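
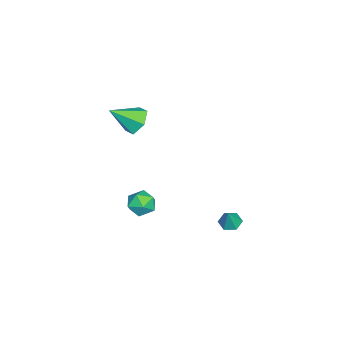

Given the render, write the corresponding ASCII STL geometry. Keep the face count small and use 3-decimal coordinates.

solid 
facet normal -0.449 0.015 -0.893
outer loop
vertex 3.345 4.347 -0.15
vertex 2.901 3.909 0.066
vertex 2.787 4.555 0.134
endloop
endfacet
facet normal 0.449 0.856 0.256
outer loop
vertex 3.345 4.347 -0.15
vertex 2.787 4.555 0.134
vertex 3.459 3.891 1.174
endloop
endfacet
facet normal -0.449 0.015 -0.893
outer loop
vertex 2.787 4.555 0.134
vertex 2.901 3.909 0.066
vertex 2.343 4.117 0.35
endloop
endfacet
facet normal -0.346 0.673 0.653
outer loop
vertex 2.787 4.555 0.134
vertex 2.343 4.117 0.35
vertex 3.459 3.891 1.174
endloop
endfacet
facet normal -0.450 0.013 -0.893
outer loop
vertex 2.343 4.117 0.35
vertex 2.901 3.909 0.066
vertex 2.458 3.471 0.283
endloop
endfacet
facet normal -0.608 -0.188 0.772
outer loop
vertex 2.343 4.117 0.35
vertex 2.458 3.471 0.283
vertex 3.459 3.891 1.174
endloop
endfacet
facet normal -0.451 0.014 -0.893
outer loop
vertex 2.458 3.471 0.283
vertex 2.901 3.909 0.066
vertex 3.016 3.262 -0.002
endloop
endfacet
facet normal -0.074 -0.868 0.492
outer loop
vertex 2.458 3.471 0.283
vertex 3.016 3.262 -0.002
vertex 3.459 3.891 1.174
endloop
endfacet
facet normal -0.449 0.014 -0.893
outer loop
vertex 3.016 3.262 -0.002
vertex 2.901 3.909 0.066
vertex 3.459 3.7 -0.218
endloop
endfacet
facet normal 0.723 -0.685 0.094
outer loop
vertex 3.016 3.262 -0.002
vertex 3.459 3.7 -0.218
vertex 3.459 3.891 1.174
endloop
endfacet
facet normal -0.449 0.015 -0.893
outer loop
vertex 3.459 3.7 -0.218
vertex 2.901 3.909 0.066
vertex 3.345 4.347 -0.15
endloop
endfacet
facet normal 0.984 0.176 -0.024
outer loop
vertex 3.459 3.7 -0.218
vertex 3.345 4.347 -0.15
vertex 3.459 3.891 1.174
endloop
endfacet
facet normal -0.384 0.703 -0.599
outer loop
vertex -3.42 -2.577 1.962
vertex -4.134 -3.245 1.636
vertex -4.322 -2.649 2.455
endloop
endfacet
facet normal 0.427 0.351 0.833
outer loop
vertex -3.42 -2.577 1.962
vertex -4.322 -2.649 2.455
vertex -3.386 -4.615 2.804
endloop
endfacet
facet normal -0.384 0.702 -0.599
outer loop
vertex -4.322 -2.649 2.455
vertex -4.134 -3.245 1.636
vertex -5.035 -3.317 2.129
endloop
endfacet
facet normal -0.396 -0.025 0.918
outer loop
vertex -4.322 -2.649 2.455
vertex -5.035 -3.317 2.129
vertex -3.386 -4.615 2.804
endloop
endfacet
facet normal -0.384 0.703 -0.599
outer loop
vertex -5.035 -3.317 2.129
vertex -4.134 -3.245 1.636
vertex -4.848 -3.912 1.31
endloop
endfacet
facet normal -0.664 -0.669 0.335
outer loop
vertex -5.035 -3.317 2.129
vertex -4.848 -3.912 1.31
vertex -3.386 -4.615 2.804
endloop
endfacet
facet normal -0.383 0.703 -0.599
outer loop
vertex -4.848 -3.912 1.31
vertex -4.134 -3.245 1.636
vertex -3.946 -3.841 0.817
endloop
endfacet
facet normal -0.109 -0.936 -0.334
outer loop
vertex -4.848 -3.912 1.31
vertex -3.946 -3.841 0.817
vertex -3.386 -4.615 2.804
endloop
endfacet
facet normal -0.384 0.703 -0.599
outer loop
vertex -3.946 -3.841 0.817
vertex -4.134 -3.245 1.636
vertex -3.232 -3.173 1.143
endloop
endfacet
facet normal 0.715 -0.559 -0.419
outer loop
vertex -3.946 -3.841 0.817
vertex -3.232 -3.173 1.143
vertex -3.386 -4.615 2.804
endloop
endfacet
facet normal -0.384 0.703 -0.599
outer loop
vertex -3.232 -3.173 1.143
vertex -4.134 -3.245 1.636
vertex -3.42 -2.577 1.962
endloop
endfacet
facet normal 0.983 0.084 0.164
outer loop
vertex -3.232 -3.173 1.143
vertex -3.42 -2.577 1.962
vertex -3.386 -4.615 2.804
endloop
endfacet
facet normal -0.667 0.555 0.497
outer loop
vertex 1.335 -0.647 -0.404
vertex 1.309 -1.274 0.261
vertex 1.912 -0.588 0.304
endloop
endfacet
facet normal -0.232 0.967 0.108
outer loop
vertex 1.335 -0.647 -0.404
vertex 1.912 -0.588 0.304
vertex 2.211 -0.421 -0.545
endloop
endfacet
facet normal -0.290 0.766 -0.574
outer loop
vertex 1.335 -0.647 -0.404
vertex 2.211 -0.421 -0.545
vertex 1.792 -1.004 -1.112
endloop
endfacet
facet normal -0.761 0.230 -0.607
outer loop
vertex 1.335 -0.647 -0.404
vertex 1.792 -1.004 -1.112
vertex 1.235 -1.532 -0.614
endloop
endfacet
facet normal -0.994 0.099 0.055
outer loop
vertex 1.335 -0.647 -0.404
vertex 1.235 -1.532 -0.614
vertex 1.309 -1.274 0.261
endloop
endfacet
facet normal 0.437 0.841 0.319
outer loop
vertex 2.211 -0.421 -0.545
vertex 1.912 -0.588 0.304
vertex 2.725 -0.908 0.034
endloop
endfacet
facet normal -0.266 0.175 0.948
outer loop
vertex 1.912 -0.588 0.304
vertex 1.309 -1.274 0.261
vertex 2.168 -1.436 0.532
endloop
endfacet
facet normal -0.794 -0.561 0.233
outer loop
vertex 1.309 -1.274 0.261
vertex 1.235 -1.532 -0.614
vertex 1.749 -2.019 -0.035
endloop
endfacet
facet normal -0.417 -0.351 -0.838
outer loop
vertex 1.235 -1.532 -0.614
vertex 1.792 -1.004 -1.112
vertex 2.048 -1.852 -0.884
endloop
endfacet
facet normal 0.345 0.515 -0.785
outer loop
vertex 1.792 -1.004 -1.112
vertex 2.211 -0.421 -0.545
vertex 2.651 -1.166 -0.841
endloop
endfacet
facet normal 0.761 -0.230 0.607
outer loop
vertex 2.625 -1.793 -0.176
vertex 2.725 -0.908 0.034
vertex 2.168 -1.436 0.532
endloop
endfacet
facet normal 0.290 -0.766 0.574
outer loop
vertex 2.625 -1.793 -0.176
vertex 2.168 -1.436 0.532
vertex 1.749 -2.019 -0.035
endloop
endfacet
facet normal 0.232 -0.967 -0.108
outer loop
vertex 2.625 -1.793 -0.176
vertex 1.749 -2.019 -0.035
vertex 2.048 -1.852 -0.884
endloop
endfacet
facet normal 0.667 -0.555 -0.497
outer loop
vertex 2.625 -1.793 -0.176
vertex 2.048 -1.852 -0.884
vertex 2.651 -1.166 -0.841
endloop
endfacet
facet normal 0.994 -0.099 -0.055
outer loop
vertex 2.625 -1.793 -0.176
vertex 2.651 -1.166 -0.841
vertex 2.725 -0.908 0.034
endloop
endfacet
facet normal 0.417 0.351 0.838
outer loop
vertex 2.168 -1.436 0.532
vertex 2.725 -0.908 0.034
vertex 1.912 -0.588 0.304
endloop
endfacet
facet normal -0.345 -0.515 0.785
outer loop
vertex 1.749 -2.019 -0.035
vertex 2.168 -1.436 0.532
vertex 1.309 -1.274 0.261
endloop
endfacet
facet normal -0.437 -0.841 -0.319
outer loop
vertex 2.048 -1.852 -0.884
vertex 1.749 -2.019 -0.035
vertex 1.235 -1.532 -0.614
endloop
endfacet
facet normal 0.266 -0.175 -0.948
outer loop
vertex 2.651 -1.166 -0.841
vertex 2.048 -1.852 -0.884
vertex 1.792 -1.004 -1.112
endloop
endfacet
facet normal 0.794 0.561 -0.233
outer loop
vertex 2.725 -0.908 0.034
vertex 2.651 -1.166 -0.841
vertex 2.211 -0.421 -0.545
endloop
endfacet

endsolid


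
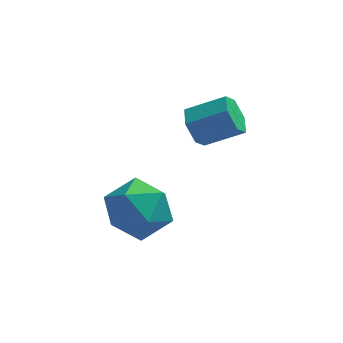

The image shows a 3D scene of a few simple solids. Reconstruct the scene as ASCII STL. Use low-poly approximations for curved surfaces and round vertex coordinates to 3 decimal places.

solid 
facet normal -0.572 0.279 0.772
outer loop
vertex -3.446 -0.006 -0.615
vertex -4.411 -0.499 -1.152
vertex -3.729 -1.163 -0.407
endloop
endfacet
facet normal 0.098 0.153 0.983
outer loop
vertex -3.446 -0.006 -0.615
vertex -3.729 -1.163 -0.407
vertex -2.575 -0.843 -0.572
endloop
endfacet
facet normal 0.531 0.584 0.614
outer loop
vertex -3.446 -0.006 -0.615
vertex -2.575 -0.843 -0.572
vertex -2.544 0.02 -1.419
endloop
endfacet
facet normal 0.128 0.976 0.175
outer loop
vertex -3.446 -0.006 -0.615
vertex -2.544 0.02 -1.419
vertex -3.679 0.233 -1.777
endloop
endfacet
facet normal -0.554 0.787 0.273
outer loop
vertex -3.446 -0.006 -0.615
vertex -3.679 0.233 -1.777
vertex -4.411 -0.499 -1.152
endloop
endfacet
facet normal 0.261 -0.521 0.813
outer loop
vertex -2.575 -0.843 -0.572
vertex -3.729 -1.163 -0.407
vertex -3.001 -1.853 -1.083
endloop
endfacet
facet normal -0.823 -0.318 0.471
outer loop
vertex -3.729 -1.163 -0.407
vertex -4.411 -0.499 -1.152
vertex -4.136 -1.64 -1.441
endloop
endfacet
facet normal -0.794 0.506 -0.338
outer loop
vertex -4.411 -0.499 -1.152
vertex -3.679 0.233 -1.777
vertex -4.105 -0.777 -2.288
endloop
endfacet
facet normal 0.309 0.812 -0.496
outer loop
vertex -3.679 0.233 -1.777
vertex -2.544 0.02 -1.419
vertex -2.951 -0.457 -2.453
endloop
endfacet
facet normal 0.960 0.177 0.215
outer loop
vertex -2.544 0.02 -1.419
vertex -2.575 -0.843 -0.572
vertex -2.269 -1.121 -1.708
endloop
endfacet
facet normal -0.128 -0.976 -0.175
outer loop
vertex -3.234 -1.614 -2.245
vertex -3.001 -1.853 -1.083
vertex -4.136 -1.64 -1.441
endloop
endfacet
facet normal -0.531 -0.584 -0.614
outer loop
vertex -3.234 -1.614 -2.245
vertex -4.136 -1.64 -1.441
vertex -4.105 -0.777 -2.288
endloop
endfacet
facet normal -0.098 -0.153 -0.983
outer loop
vertex -3.234 -1.614 -2.245
vertex -4.105 -0.777 -2.288
vertex -2.951 -0.457 -2.453
endloop
endfacet
facet normal 0.572 -0.279 -0.772
outer loop
vertex -3.234 -1.614 -2.245
vertex -2.951 -0.457 -2.453
vertex -2.269 -1.121 -1.708
endloop
endfacet
facet normal 0.554 -0.787 -0.273
outer loop
vertex -3.234 -1.614 -2.245
vertex -2.269 -1.121 -1.708
vertex -3.001 -1.853 -1.083
endloop
endfacet
facet normal -0.309 -0.812 0.496
outer loop
vertex -4.136 -1.64 -1.441
vertex -3.001 -1.853 -1.083
vertex -3.729 -1.163 -0.407
endloop
endfacet
facet normal -0.960 -0.177 -0.215
outer loop
vertex -4.105 -0.777 -2.288
vertex -4.136 -1.64 -1.441
vertex -4.411 -0.499 -1.152
endloop
endfacet
facet normal -0.261 0.521 -0.813
outer loop
vertex -2.951 -0.457 -2.453
vertex -4.105 -0.777 -2.288
vertex -3.679 0.233 -1.777
endloop
endfacet
facet normal 0.823 0.318 -0.471
outer loop
vertex -2.269 -1.121 -1.708
vertex -2.951 -0.457 -2.453
vertex -2.544 0.02 -1.419
endloop
endfacet
facet normal 0.794 -0.506 0.338
outer loop
vertex -3.001 -1.853 -1.083
vertex -2.269 -1.121 -1.708
vertex -2.575 -0.843 -0.572
endloop
endfacet
facet normal -0.889 -0.000 -0.458
outer loop
vertex -1.331 2.293 -1.013
vertex -1.658 2.61 -0.379
vertex -1.369 3.069 -0.94
endloop
endfacet
facet normal 0.456 0.105 -0.884
outer loop
vertex -1.331 2.293 -1.013
vertex -1.369 3.069 -0.94
vertex -0.016 2.293 -0.334
endloop
endfacet
facet normal 0.456 0.105 -0.884
outer loop
vertex -0.016 2.293 -0.334
vertex -1.369 3.069 -0.94
vertex -0.053 3.069 -0.261
endloop
endfacet
facet normal 0.889 -0.001 0.458
outer loop
vertex -0.016 2.293 -0.334
vertex -0.053 3.069 -0.261
vertex -0.342 2.61 0.299
endloop
endfacet
facet normal -0.889 0.001 -0.458
outer loop
vertex -1.369 3.069 -0.94
vertex -1.658 2.61 -0.379
vertex -1.695 3.386 -0.306
endloop
endfacet
facet normal 0.186 0.914 -0.361
outer loop
vertex -1.369 3.069 -0.94
vertex -1.695 3.386 -0.306
vertex -0.053 3.069 -0.261
endloop
endfacet
facet normal 0.186 0.914 -0.361
outer loop
vertex -0.053 3.069 -0.261
vertex -1.695 3.386 -0.306
vertex -0.38 3.386 0.372
endloop
endfacet
facet normal 0.889 0.000 0.459
outer loop
vertex -0.053 3.069 -0.261
vertex -0.38 3.386 0.372
vertex -0.342 2.61 0.299
endloop
endfacet
facet normal -0.889 0.001 -0.458
outer loop
vertex -1.695 3.386 -0.306
vertex -1.658 2.61 -0.379
vertex -1.984 2.927 0.254
endloop
endfacet
facet normal -0.270 0.808 0.523
outer loop
vertex -1.695 3.386 -0.306
vertex -1.984 2.927 0.254
vertex -0.38 3.386 0.372
endloop
endfacet
facet normal -0.270 0.809 0.523
outer loop
vertex -0.38 3.386 0.372
vertex -1.984 2.927 0.254
vertex -0.669 2.927 0.933
endloop
endfacet
facet normal 0.889 0.000 0.458
outer loop
vertex -0.38 3.386 0.372
vertex -0.669 2.927 0.933
vertex -0.342 2.61 0.299
endloop
endfacet
facet normal -0.889 0.001 -0.458
outer loop
vertex -1.984 2.927 0.254
vertex -1.658 2.61 -0.379
vertex -1.947 2.151 0.181
endloop
endfacet
facet normal -0.456 -0.105 0.884
outer loop
vertex -1.984 2.927 0.254
vertex -1.947 2.151 0.181
vertex -0.669 2.927 0.933
endloop
endfacet
facet normal -0.456 -0.105 0.884
outer loop
vertex -0.669 2.927 0.933
vertex -1.947 2.151 0.181
vertex -0.631 2.151 0.86
endloop
endfacet
facet normal 0.889 0.000 0.458
outer loop
vertex -0.669 2.927 0.933
vertex -0.631 2.151 0.86
vertex -0.342 2.61 0.299
endloop
endfacet
facet normal -0.889 -0.000 -0.459
outer loop
vertex -1.947 2.151 0.181
vertex -1.658 2.61 -0.379
vertex -1.62 1.834 -0.452
endloop
endfacet
facet normal -0.186 -0.914 0.361
outer loop
vertex -1.947 2.151 0.181
vertex -1.62 1.834 -0.452
vertex -0.631 2.151 0.86
endloop
endfacet
facet normal -0.186 -0.914 0.361
outer loop
vertex -0.631 2.151 0.86
vertex -1.62 1.834 -0.452
vertex -0.305 1.834 0.226
endloop
endfacet
facet normal 0.889 -0.001 0.458
outer loop
vertex -0.631 2.151 0.86
vertex -0.305 1.834 0.226
vertex -0.342 2.61 0.299
endloop
endfacet
facet normal -0.889 -0.000 -0.458
outer loop
vertex -1.62 1.834 -0.452
vertex -1.658 2.61 -0.379
vertex -1.331 2.293 -1.013
endloop
endfacet
facet normal 0.270 -0.809 -0.523
outer loop
vertex -1.62 1.834 -0.452
vertex -1.331 2.293 -1.013
vertex -0.305 1.834 0.226
endloop
endfacet
facet normal 0.270 -0.808 -0.523
outer loop
vertex -0.305 1.834 0.226
vertex -1.331 2.293 -1.013
vertex -0.016 2.293 -0.334
endloop
endfacet
facet normal 0.889 -0.001 0.458
outer loop
vertex -0.305 1.834 0.226
vertex -0.016 2.293 -0.334
vertex -0.342 2.61 0.299
endloop
endfacet

endsolid


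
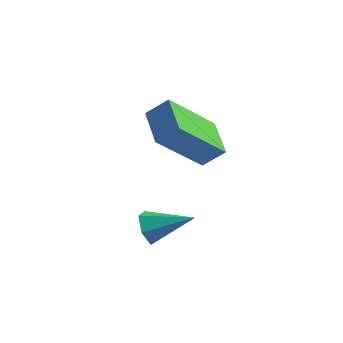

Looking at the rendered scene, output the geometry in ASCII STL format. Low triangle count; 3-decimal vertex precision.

solid 
facet normal -0.855 -0.365 -0.368
outer loop
vertex 2.461 0.858 -3.008
vertex 2.157 1.166 -2.607
vertex 2.28 1.406 -3.131
endloop
endfacet
facet normal 0.695 0.069 -0.715
outer loop
vertex 2.461 0.858 -3.008
vertex 2.28 1.406 -3.131
vertex 3.303 1.654 -2.113
endloop
endfacet
facet normal -0.855 -0.365 -0.368
outer loop
vertex 2.28 1.406 -3.131
vertex 2.157 1.166 -2.607
vertex 1.976 1.714 -2.73
endloop
endfacet
facet normal 0.253 0.850 -0.461
outer loop
vertex 2.28 1.406 -3.131
vertex 1.976 1.714 -2.73
vertex 3.303 1.654 -2.113
endloop
endfacet
facet normal -0.855 -0.365 -0.367
outer loop
vertex 1.976 1.714 -2.73
vertex 2.157 1.166 -2.607
vertex 1.853 1.474 -2.205
endloop
endfacet
facet normal -0.138 0.913 0.385
outer loop
vertex 1.976 1.714 -2.73
vertex 1.853 1.474 -2.205
vertex 3.303 1.654 -2.113
endloop
endfacet
facet normal -0.855 -0.365 -0.367
outer loop
vertex 1.853 1.474 -2.205
vertex 2.157 1.166 -2.607
vertex 2.034 0.926 -2.082
endloop
endfacet
facet normal -0.086 0.191 0.978
outer loop
vertex 1.853 1.474 -2.205
vertex 2.034 0.926 -2.082
vertex 3.303 1.654 -2.113
endloop
endfacet
facet normal -0.856 -0.364 -0.367
outer loop
vertex 2.034 0.926 -2.082
vertex 2.157 1.166 -2.607
vertex 2.337 0.618 -2.483
endloop
endfacet
facet normal 0.357 -0.591 0.723
outer loop
vertex 2.034 0.926 -2.082
vertex 2.337 0.618 -2.483
vertex 3.303 1.654 -2.113
endloop
endfacet
facet normal -0.855 -0.364 -0.369
outer loop
vertex 2.337 0.618 -2.483
vertex 2.157 1.166 -2.607
vertex 2.461 0.858 -3.008
endloop
endfacet
facet normal 0.747 -0.653 -0.122
outer loop
vertex 2.337 0.618 -2.483
vertex 2.461 0.858 -3.008
vertex 3.303 1.654 -2.113
endloop
endfacet
facet normal -0.688 -0.314 -0.654
outer loop
vertex 0.578 3.425 0.39
vertex 1.168 4.841 -0.909
vertex 1.487 2.553 -0.148
endloop
endfacet
facet normal -0.294 -0.705 0.646
outer loop
vertex 2.072 2.819 0.409
vertex 0.578 3.425 0.39
vertex 1.487 2.553 -0.148
endloop
endfacet
facet normal -0.687 -0.314 -0.655
outer loop
vertex 1.487 2.553 -0.148
vertex 1.168 4.841 -0.909
vertex 2.078 3.969 -1.446
endloop
endfacet
facet normal 0.663 -0.637 -0.393
outer loop
vertex 2.078 3.969 -1.446
vertex 2.072 2.819 0.409
vertex 1.487 2.553 -0.148
endloop
endfacet
facet normal -0.664 0.637 0.393
outer loop
vertex 0.578 3.425 0.39
vertex 1.753 5.107 -0.352
vertex 1.168 4.841 -0.909
endloop
endfacet
facet normal -0.294 -0.705 0.646
outer loop
vertex 1.162 3.691 0.946
vertex 0.578 3.425 0.39
vertex 2.072 2.819 0.409
endloop
endfacet
facet normal -0.664 0.637 0.392
outer loop
vertex 1.162 3.691 0.946
vertex 1.753 5.107 -0.352
vertex 0.578 3.425 0.39
endloop
endfacet
facet normal 0.294 0.705 -0.646
outer loop
vertex 1.168 4.841 -0.909
vertex 1.753 5.107 -0.352
vertex 2.078 3.969 -1.446
endloop
endfacet
facet normal 0.664 -0.637 -0.393
outer loop
vertex 2.662 4.235 -0.89
vertex 2.072 2.819 0.409
vertex 2.078 3.969 -1.446
endloop
endfacet
facet normal 0.294 0.705 -0.646
outer loop
vertex 2.078 3.969 -1.446
vertex 1.753 5.107 -0.352
vertex 2.662 4.235 -0.89
endloop
endfacet
facet normal 0.687 0.314 0.655
outer loop
vertex 2.662 4.235 -0.89
vertex 1.162 3.691 0.946
vertex 2.072 2.819 0.409
endloop
endfacet
facet normal 0.688 0.313 0.655
outer loop
vertex 1.753 5.107 -0.352
vertex 1.162 3.691 0.946
vertex 2.662 4.235 -0.89
endloop
endfacet

endsolid


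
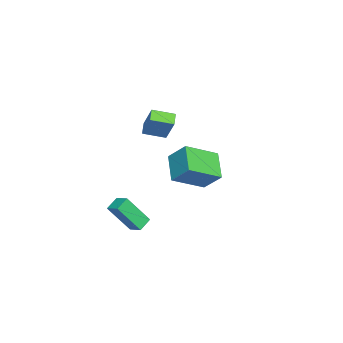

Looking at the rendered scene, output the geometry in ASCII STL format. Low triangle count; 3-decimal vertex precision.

solid 
facet normal -0.521 0.714 -0.467
outer loop
vertex 1.257 2.238 1.542
vertex 1.633 3.203 2.599
vertex 2.683 2.682 0.63
endloop
endfacet
facet normal -0.254 -0.652 -0.714
outer loop
vertex 3.767 1.197 1.601
vertex 1.257 2.238 1.542
vertex 2.683 2.682 0.63
endloop
endfacet
facet normal -0.522 0.713 -0.467
outer loop
vertex 2.683 2.682 0.63
vertex 1.633 3.203 2.599
vertex 3.058 3.648 1.686
endloop
endfacet
facet normal 0.815 0.254 -0.521
outer loop
vertex 3.058 3.648 1.686
vertex 3.767 1.197 1.601
vertex 2.683 2.682 0.63
endloop
endfacet
facet normal -0.815 -0.254 0.521
outer loop
vertex 1.257 2.238 1.542
vertex 2.717 1.718 3.57
vertex 1.633 3.203 2.599
endloop
endfacet
facet normal -0.254 -0.652 -0.714
outer loop
vertex 2.342 0.752 2.514
vertex 1.257 2.238 1.542
vertex 3.767 1.197 1.601
endloop
endfacet
facet normal -0.815 -0.254 0.521
outer loop
vertex 2.342 0.752 2.514
vertex 2.717 1.718 3.57
vertex 1.257 2.238 1.542
endloop
endfacet
facet normal 0.254 0.652 0.714
outer loop
vertex 1.633 3.203 2.599
vertex 2.717 1.718 3.57
vertex 3.058 3.648 1.686
endloop
endfacet
facet normal 0.815 0.254 -0.521
outer loop
vertex 4.143 2.162 2.658
vertex 3.767 1.197 1.601
vertex 3.058 3.648 1.686
endloop
endfacet
facet normal 0.254 0.652 0.714
outer loop
vertex 3.058 3.648 1.686
vertex 2.717 1.718 3.57
vertex 4.143 2.162 2.658
endloop
endfacet
facet normal 0.522 -0.714 0.466
outer loop
vertex 4.143 2.162 2.658
vertex 2.342 0.752 2.514
vertex 3.767 1.197 1.601
endloop
endfacet
facet normal 0.521 -0.714 0.468
outer loop
vertex 2.717 1.718 3.57
vertex 2.342 0.752 2.514
vertex 4.143 2.162 2.658
endloop
endfacet
facet normal -0.886 -0.084 0.456
outer loop
vertex -3.693 -1.364 2.651
vertex -4.002 -0.091 2.286
vertex -4.4 -1.961 1.166
endloop
endfacet
facet normal 0.227 -0.936 0.269
outer loop
vertex -3.638 -1.889 0.774
vertex -3.693 -1.364 2.651
vertex -4.4 -1.961 1.166
endloop
endfacet
facet normal -0.886 -0.084 0.456
outer loop
vertex -4.4 -1.961 1.166
vertex -4.002 -0.091 2.286
vertex -4.709 -0.688 0.801
endloop
endfacet
facet normal -0.404 -0.341 -0.849
outer loop
vertex -4.709 -0.688 0.801
vertex -3.638 -1.889 0.774
vertex -4.4 -1.961 1.166
endloop
endfacet
facet normal 0.404 0.341 0.849
outer loop
vertex -3.693 -1.364 2.651
vertex -3.24 -0.019 1.894
vertex -4.002 -0.091 2.286
endloop
endfacet
facet normal 0.227 -0.936 0.269
outer loop
vertex -2.931 -1.292 2.259
vertex -3.693 -1.364 2.651
vertex -3.638 -1.889 0.774
endloop
endfacet
facet normal 0.404 0.341 0.849
outer loop
vertex -2.931 -1.292 2.259
vertex -3.24 -0.019 1.894
vertex -3.693 -1.364 2.651
endloop
endfacet
facet normal -0.227 0.936 -0.269
outer loop
vertex -4.002 -0.091 2.286
vertex -3.24 -0.019 1.894
vertex -4.709 -0.688 0.801
endloop
endfacet
facet normal -0.404 -0.341 -0.849
outer loop
vertex -3.947 -0.616 0.409
vertex -3.638 -1.889 0.774
vertex -4.709 -0.688 0.801
endloop
endfacet
facet normal -0.227 0.936 -0.269
outer loop
vertex -4.709 -0.688 0.801
vertex -3.24 -0.019 1.894
vertex -3.947 -0.616 0.409
endloop
endfacet
facet normal 0.886 0.084 -0.456
outer loop
vertex -3.947 -0.616 0.409
vertex -2.931 -1.292 2.259
vertex -3.638 -1.889 0.774
endloop
endfacet
facet normal 0.886 0.084 -0.456
outer loop
vertex -3.24 -0.019 1.894
vertex -2.931 -1.292 2.259
vertex -3.947 -0.616 0.409
endloop
endfacet
facet normal -0.811 0.389 0.438
outer loop
vertex 2.243 -1.998 -0.956
vertex 2.739 -1.337 -0.624
vertex 1.872 -0.873 -2.642
endloop
endfacet
facet normal -0.557 -0.742 -0.372
outer loop
vertex 2.601 -1.223 -3.036
vertex 2.243 -1.998 -0.956
vertex 1.872 -0.873 -2.642
endloop
endfacet
facet normal -0.811 0.388 0.438
outer loop
vertex 1.872 -0.873 -2.642
vertex 2.739 -1.337 -0.624
vertex 2.367 -0.213 -2.31
endloop
endfacet
facet normal -0.180 0.546 -0.818
outer loop
vertex 2.367 -0.213 -2.31
vertex 2.601 -1.223 -3.036
vertex 1.872 -0.873 -2.642
endloop
endfacet
facet normal 0.180 -0.546 0.818
outer loop
vertex 2.243 -1.998 -0.956
vertex 3.468 -1.687 -1.018
vertex 2.739 -1.337 -0.624
endloop
endfacet
facet normal -0.556 -0.743 -0.373
outer loop
vertex 2.973 -2.347 -1.35
vertex 2.243 -1.998 -0.956
vertex 2.601 -1.223 -3.036
endloop
endfacet
facet normal 0.180 -0.547 0.818
outer loop
vertex 2.973 -2.347 -1.35
vertex 3.468 -1.687 -1.018
vertex 2.243 -1.998 -0.956
endloop
endfacet
facet normal 0.557 0.742 0.372
outer loop
vertex 2.739 -1.337 -0.624
vertex 3.468 -1.687 -1.018
vertex 2.367 -0.213 -2.31
endloop
endfacet
facet normal -0.180 0.546 -0.818
outer loop
vertex 3.097 -0.562 -2.704
vertex 2.601 -1.223 -3.036
vertex 2.367 -0.213 -2.31
endloop
endfacet
facet normal 0.556 0.743 0.373
outer loop
vertex 2.367 -0.213 -2.31
vertex 3.468 -1.687 -1.018
vertex 3.097 -0.562 -2.704
endloop
endfacet
facet normal 0.811 -0.388 -0.438
outer loop
vertex 3.097 -0.562 -2.704
vertex 2.973 -2.347 -1.35
vertex 2.601 -1.223 -3.036
endloop
endfacet
facet normal 0.811 -0.388 -0.438
outer loop
vertex 3.468 -1.687 -1.018
vertex 2.973 -2.347 -1.35
vertex 3.097 -0.562 -2.704
endloop
endfacet

endsolid


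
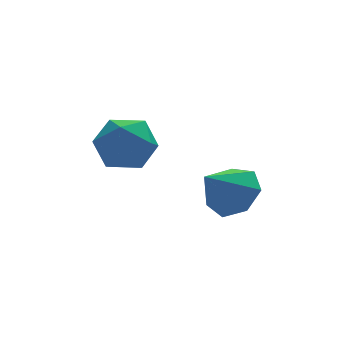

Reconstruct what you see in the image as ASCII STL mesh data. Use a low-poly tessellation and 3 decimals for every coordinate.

solid 
facet normal -0.727 -0.489 0.483
outer loop
vertex -2.052 2.427 0.547
vertex -1.589 1.531 0.337
vertex -1.357 2.04 1.202
endloop
endfacet
facet normal -0.628 0.160 0.761
outer loop
vertex -2.052 2.427 0.547
vertex -1.357 2.04 1.202
vertex -1.358 3.048 0.989
endloop
endfacet
facet normal -0.728 0.641 0.243
outer loop
vertex -2.052 2.427 0.547
vertex -1.358 3.048 0.989
vertex -1.591 3.162 -0.009
endloop
endfacet
facet normal -0.889 0.288 -0.357
outer loop
vertex -2.052 2.427 0.547
vertex -1.591 3.162 -0.009
vertex -1.733 2.224 -0.412
endloop
endfacet
facet normal -0.888 -0.410 -0.209
outer loop
vertex -2.052 2.427 0.547
vertex -1.733 2.224 -0.412
vertex -1.589 1.531 0.337
endloop
endfacet
facet normal 0.050 0.207 0.977
outer loop
vertex -1.358 3.048 0.989
vertex -1.357 2.04 1.202
vertex -0.467 2.536 1.052
endloop
endfacet
facet normal -0.110 -0.844 0.526
outer loop
vertex -1.357 2.04 1.202
vertex -1.589 1.531 0.337
vertex -0.609 1.598 0.649
endloop
endfacet
facet normal -0.370 -0.716 -0.592
outer loop
vertex -1.589 1.531 0.337
vertex -1.733 2.224 -0.412
vertex -0.842 1.712 -0.349
endloop
endfacet
facet normal -0.371 0.413 -0.832
outer loop
vertex -1.733 2.224 -0.412
vertex -1.591 3.162 -0.009
vertex -0.843 2.72 -0.562
endloop
endfacet
facet normal -0.111 0.984 0.138
outer loop
vertex -1.591 3.162 -0.009
vertex -1.358 3.048 0.989
vertex -0.611 3.229 0.303
endloop
endfacet
facet normal 0.889 -0.288 0.357
outer loop
vertex -0.148 2.333 0.093
vertex -0.467 2.536 1.052
vertex -0.609 1.598 0.649
endloop
endfacet
facet normal 0.728 -0.641 -0.243
outer loop
vertex -0.148 2.333 0.093
vertex -0.609 1.598 0.649
vertex -0.842 1.712 -0.349
endloop
endfacet
facet normal 0.628 -0.160 -0.761
outer loop
vertex -0.148 2.333 0.093
vertex -0.842 1.712 -0.349
vertex -0.843 2.72 -0.562
endloop
endfacet
facet normal 0.727 0.489 -0.483
outer loop
vertex -0.148 2.333 0.093
vertex -0.843 2.72 -0.562
vertex -0.611 3.229 0.303
endloop
endfacet
facet normal 0.888 0.410 0.209
outer loop
vertex -0.148 2.333 0.093
vertex -0.611 3.229 0.303
vertex -0.467 2.536 1.052
endloop
endfacet
facet normal 0.371 -0.413 0.832
outer loop
vertex -0.609 1.598 0.649
vertex -0.467 2.536 1.052
vertex -1.357 2.04 1.202
endloop
endfacet
facet normal 0.111 -0.984 -0.138
outer loop
vertex -0.842 1.712 -0.349
vertex -0.609 1.598 0.649
vertex -1.589 1.531 0.337
endloop
endfacet
facet normal -0.050 -0.207 -0.977
outer loop
vertex -0.843 2.72 -0.562
vertex -0.842 1.712 -0.349
vertex -1.733 2.224 -0.412
endloop
endfacet
facet normal 0.110 0.844 -0.526
outer loop
vertex -0.611 3.229 0.303
vertex -0.843 2.72 -0.562
vertex -1.591 3.162 -0.009
endloop
endfacet
facet normal 0.370 0.716 0.592
outer loop
vertex -0.467 2.536 1.052
vertex -0.611 3.229 0.303
vertex -1.358 3.048 0.989
endloop
endfacet
facet normal 0.686 0.231 -0.690
outer loop
vertex 2.62 1.389 -1.737
vertex 2.031 2.072 -2.094
vertex 2.702 2.156 -1.398
endloop
endfacet
facet normal 0.275 -0.413 0.868
outer loop
vertex 2.62 1.389 -1.737
vertex 2.702 2.156 -1.398
vertex 1.009 1.728 -1.066
endloop
endfacet
facet normal 0.686 0.231 -0.690
outer loop
vertex 2.702 2.156 -1.398
vertex 2.031 2.072 -2.094
vertex 2.279 2.859 -1.584
endloop
endfacet
facet normal 0.106 0.313 0.944
outer loop
vertex 2.702 2.156 -1.398
vertex 2.279 2.859 -1.584
vertex 1.009 1.728 -1.066
endloop
endfacet
facet normal 0.686 0.231 -0.690
outer loop
vertex 2.279 2.859 -1.584
vertex 2.031 2.072 -2.094
vertex 1.669 2.97 -2.153
endloop
endfacet
facet normal -0.403 0.715 0.572
outer loop
vertex 2.279 2.859 -1.584
vertex 1.669 2.97 -2.153
vertex 1.009 1.728 -1.066
endloop
endfacet
facet normal 0.686 0.231 -0.690
outer loop
vertex 1.669 2.97 -2.153
vertex 2.031 2.072 -2.094
vertex 1.332 2.405 -2.678
endloop
endfacet
facet normal -0.871 0.490 0.031
outer loop
vertex 1.669 2.97 -2.153
vertex 1.332 2.405 -2.678
vertex 1.009 1.728 -1.066
endloop
endfacet
facet normal 0.686 0.231 -0.690
outer loop
vertex 1.332 2.405 -2.678
vertex 2.031 2.072 -2.094
vertex 1.521 1.589 -2.763
endloop
endfacet
facet normal -0.944 -0.191 -0.269
outer loop
vertex 1.332 2.405 -2.678
vertex 1.521 1.589 -2.763
vertex 1.009 1.728 -1.066
endloop
endfacet
facet normal 0.686 0.231 -0.690
outer loop
vertex 1.521 1.589 -2.763
vertex 2.031 2.072 -2.094
vertex 2.095 1.137 -2.344
endloop
endfacet
facet normal -0.567 -0.817 -0.104
outer loop
vertex 1.521 1.589 -2.763
vertex 2.095 1.137 -2.344
vertex 1.009 1.728 -1.066
endloop
endfacet
facet normal 0.686 0.231 -0.690
outer loop
vertex 2.095 1.137 -2.344
vertex 2.031 2.072 -2.094
vertex 2.62 1.389 -1.737
endloop
endfacet
facet normal -0.025 -0.915 0.402
outer loop
vertex 2.095 1.137 -2.344
vertex 2.62 1.389 -1.737
vertex 1.009 1.728 -1.066
endloop
endfacet

endsolid


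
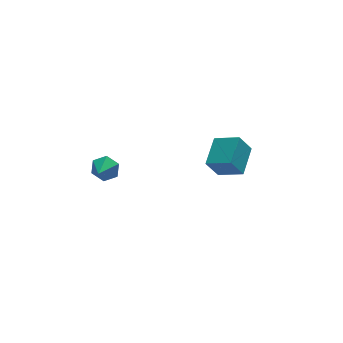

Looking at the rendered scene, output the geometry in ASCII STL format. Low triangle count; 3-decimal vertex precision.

solid 
facet normal -0.580 -0.750 -0.317
outer loop
vertex 2.426 -3.411 2.232
vertex 1.567 -2.513 1.679
vertex 3.038 -3.454 1.212
endloop
endfacet
facet normal 0.631 -0.660 0.407
outer loop
vertex 3.973 -2.247 1.721
vertex 2.426 -3.411 2.232
vertex 3.038 -3.454 1.212
endloop
endfacet
facet normal -0.580 -0.750 -0.317
outer loop
vertex 3.038 -3.454 1.212
vertex 1.567 -2.513 1.679
vertex 2.179 -2.556 0.659
endloop
endfacet
facet normal 0.514 -0.036 -0.857
outer loop
vertex 2.179 -2.556 0.659
vertex 3.973 -2.247 1.721
vertex 3.038 -3.454 1.212
endloop
endfacet
facet normal -0.514 0.036 0.857
outer loop
vertex 2.426 -3.411 2.232
vertex 2.502 -1.306 2.188
vertex 1.567 -2.513 1.679
endloop
endfacet
facet normal 0.631 -0.660 0.407
outer loop
vertex 3.361 -2.204 2.741
vertex 2.426 -3.411 2.232
vertex 3.973 -2.247 1.721
endloop
endfacet
facet normal -0.514 0.036 0.857
outer loop
vertex 3.361 -2.204 2.741
vertex 2.502 -1.306 2.188
vertex 2.426 -3.411 2.232
endloop
endfacet
facet normal -0.631 0.660 -0.407
outer loop
vertex 1.567 -2.513 1.679
vertex 2.502 -1.306 2.188
vertex 2.179 -2.556 0.659
endloop
endfacet
facet normal 0.514 -0.036 -0.857
outer loop
vertex 3.114 -1.349 1.168
vertex 3.973 -2.247 1.721
vertex 2.179 -2.556 0.659
endloop
endfacet
facet normal -0.631 0.660 -0.407
outer loop
vertex 2.179 -2.556 0.659
vertex 2.502 -1.306 2.188
vertex 3.114 -1.349 1.168
endloop
endfacet
facet normal 0.580 0.750 0.317
outer loop
vertex 3.114 -1.349 1.168
vertex 3.361 -2.204 2.741
vertex 3.973 -2.247 1.721
endloop
endfacet
facet normal 0.580 0.750 0.317
outer loop
vertex 2.502 -1.306 2.188
vertex 3.361 -2.204 2.741
vertex 3.114 -1.349 1.168
endloop
endfacet
facet normal 0.534 0.702 -0.471
outer loop
vertex -2.455 -2.052 2.704
vertex -3.033 -1.831 2.378
vertex -2.852 -1.555 2.995
endloop
endfacet
facet normal 0.294 -0.297 0.908
outer loop
vertex -2.455 -2.052 2.704
vertex -2.852 -1.555 2.995
vertex -3.627 -2.609 2.902
endloop
endfacet
facet normal 0.534 0.702 -0.471
outer loop
vertex -2.852 -1.555 2.995
vertex -3.033 -1.831 2.378
vertex -3.43 -1.333 2.67
endloop
endfacet
facet normal -0.411 0.224 0.884
outer loop
vertex -2.852 -1.555 2.995
vertex -3.43 -1.333 2.67
vertex -3.627 -2.609 2.902
endloop
endfacet
facet normal 0.534 0.702 -0.471
outer loop
vertex -3.43 -1.333 2.67
vertex -3.033 -1.831 2.378
vertex -3.612 -1.609 2.053
endloop
endfacet
facet normal -0.962 0.185 0.201
outer loop
vertex -3.43 -1.333 2.67
vertex -3.612 -1.609 2.053
vertex -3.627 -2.609 2.902
endloop
endfacet
facet normal 0.534 0.702 -0.471
outer loop
vertex -3.612 -1.609 2.053
vertex -3.033 -1.831 2.378
vertex -3.215 -2.107 1.761
endloop
endfacet
facet normal -0.807 -0.375 -0.456
outer loop
vertex -3.612 -1.609 2.053
vertex -3.215 -2.107 1.761
vertex -3.627 -2.609 2.902
endloop
endfacet
facet normal 0.535 0.701 -0.471
outer loop
vertex -3.215 -2.107 1.761
vertex -3.033 -1.831 2.378
vertex -2.637 -2.329 2.087
endloop
endfacet
facet normal -0.101 -0.897 -0.431
outer loop
vertex -3.215 -2.107 1.761
vertex -2.637 -2.329 2.087
vertex -3.627 -2.609 2.902
endloop
endfacet
facet normal 0.534 0.701 -0.472
outer loop
vertex -2.637 -2.329 2.087
vertex -3.033 -1.831 2.378
vertex -2.455 -2.052 2.704
endloop
endfacet
facet normal 0.450 -0.857 0.252
outer loop
vertex -2.637 -2.329 2.087
vertex -2.455 -2.052 2.704
vertex -3.627 -2.609 2.902
endloop
endfacet

endsolid


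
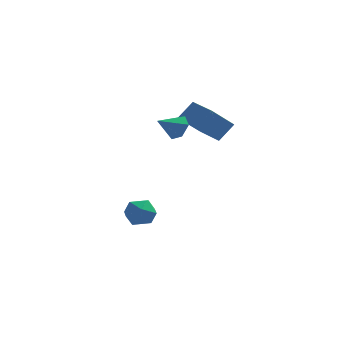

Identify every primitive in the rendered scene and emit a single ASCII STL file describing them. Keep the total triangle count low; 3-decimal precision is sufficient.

solid 
facet normal -0.620 0.784 -0.001
outer loop
vertex 2.549 1.015 3.807
vertex 3.48 1.75 2.733
vertex 1.923 0.519 2.925
endloop
endfacet
facet normal -0.582 -0.459 0.671
outer loop
vertex 3.02 -0.87 2.927
vertex 2.549 1.015 3.807
vertex 1.923 0.519 2.925
endloop
endfacet
facet normal -0.620 0.784 -0.001
outer loop
vertex 1.923 0.519 2.925
vertex 3.48 1.75 2.733
vertex 2.854 1.254 1.851
endloop
endfacet
facet normal -0.526 -0.417 -0.741
outer loop
vertex 2.854 1.254 1.851
vertex 3.02 -0.87 2.927
vertex 1.923 0.519 2.925
endloop
endfacet
facet normal 0.526 0.417 0.741
outer loop
vertex 2.549 1.015 3.807
vertex 4.577 0.361 2.735
vertex 3.48 1.75 2.733
endloop
endfacet
facet normal -0.582 -0.459 0.671
outer loop
vertex 3.646 -0.374 3.809
vertex 2.549 1.015 3.807
vertex 3.02 -0.87 2.927
endloop
endfacet
facet normal 0.526 0.417 0.741
outer loop
vertex 3.646 -0.374 3.809
vertex 4.577 0.361 2.735
vertex 2.549 1.015 3.807
endloop
endfacet
facet normal 0.582 0.459 -0.671
outer loop
vertex 3.48 1.75 2.733
vertex 4.577 0.361 2.735
vertex 2.854 1.254 1.851
endloop
endfacet
facet normal -0.526 -0.417 -0.741
outer loop
vertex 3.951 -0.135 1.853
vertex 3.02 -0.87 2.927
vertex 2.854 1.254 1.851
endloop
endfacet
facet normal 0.582 0.459 -0.671
outer loop
vertex 2.854 1.254 1.851
vertex 4.577 0.361 2.735
vertex 3.951 -0.135 1.853
endloop
endfacet
facet normal 0.620 -0.784 0.001
outer loop
vertex 3.951 -0.135 1.853
vertex 3.646 -0.374 3.809
vertex 3.02 -0.87 2.927
endloop
endfacet
facet normal 0.620 -0.784 0.001
outer loop
vertex 4.577 0.361 2.735
vertex 3.646 -0.374 3.809
vertex 3.951 -0.135 1.853
endloop
endfacet
facet normal 0.001 -0.260 0.966
outer loop
vertex 0.725 -0.52 -2.048
vertex -0.117 -0.777 -2.116
vertex 0.535 -1.353 -2.272
endloop
endfacet
facet normal 0.652 -0.332 0.682
outer loop
vertex 0.725 -0.52 -2.048
vertex 0.535 -1.353 -2.272
vertex 1.186 -0.922 -2.685
endloop
endfacet
facet normal 0.853 0.303 0.426
outer loop
vertex 0.725 -0.52 -2.048
vertex 1.186 -0.922 -2.685
vertex 0.937 -0.081 -2.785
endloop
endfacet
facet normal 0.326 0.768 0.551
outer loop
vertex 0.725 -0.52 -2.048
vertex 0.937 -0.081 -2.785
vertex 0.131 0.009 -2.434
endloop
endfacet
facet normal -0.200 0.421 0.885
outer loop
vertex 0.725 -0.52 -2.048
vertex 0.131 0.009 -2.434
vertex -0.117 -0.777 -2.116
endloop
endfacet
facet normal 0.605 -0.785 0.133
outer loop
vertex 1.186 -0.922 -2.685
vertex 0.535 -1.353 -2.272
vertex 0.629 -1.429 -3.146
endloop
endfacet
facet normal -0.449 -0.669 0.593
outer loop
vertex 0.535 -1.353 -2.272
vertex -0.117 -0.777 -2.116
vertex -0.177 -1.339 -2.795
endloop
endfacet
facet normal -0.775 0.431 0.462
outer loop
vertex -0.117 -0.777 -2.116
vertex 0.131 0.009 -2.434
vertex -0.426 -0.498 -2.895
endloop
endfacet
facet normal 0.077 0.994 -0.078
outer loop
vertex 0.131 0.009 -2.434
vertex 0.937 -0.081 -2.785
vertex 0.225 -0.067 -3.308
endloop
endfacet
facet normal 0.929 0.241 -0.282
outer loop
vertex 0.937 -0.081 -2.785
vertex 1.186 -0.922 -2.685
vertex 0.877 -0.643 -3.464
endloop
endfacet
facet normal -0.326 -0.768 -0.551
outer loop
vertex 0.035 -0.9 -3.532
vertex 0.629 -1.429 -3.146
vertex -0.177 -1.339 -2.795
endloop
endfacet
facet normal -0.853 -0.303 -0.426
outer loop
vertex 0.035 -0.9 -3.532
vertex -0.177 -1.339 -2.795
vertex -0.426 -0.498 -2.895
endloop
endfacet
facet normal -0.652 0.332 -0.682
outer loop
vertex 0.035 -0.9 -3.532
vertex -0.426 -0.498 -2.895
vertex 0.225 -0.067 -3.308
endloop
endfacet
facet normal -0.001 0.260 -0.966
outer loop
vertex 0.035 -0.9 -3.532
vertex 0.225 -0.067 -3.308
vertex 0.877 -0.643 -3.464
endloop
endfacet
facet normal 0.200 -0.421 -0.885
outer loop
vertex 0.035 -0.9 -3.532
vertex 0.877 -0.643 -3.464
vertex 0.629 -1.429 -3.146
endloop
endfacet
facet normal -0.077 -0.994 0.078
outer loop
vertex -0.177 -1.339 -2.795
vertex 0.629 -1.429 -3.146
vertex 0.535 -1.353 -2.272
endloop
endfacet
facet normal -0.929 -0.241 0.282
outer loop
vertex -0.426 -0.498 -2.895
vertex -0.177 -1.339 -2.795
vertex -0.117 -0.777 -2.116
endloop
endfacet
facet normal -0.605 0.785 -0.133
outer loop
vertex 0.225 -0.067 -3.308
vertex -0.426 -0.498 -2.895
vertex 0.131 0.009 -2.434
endloop
endfacet
facet normal 0.449 0.669 -0.593
outer loop
vertex 0.877 -0.643 -3.464
vertex 0.225 -0.067 -3.308
vertex 0.937 -0.081 -2.785
endloop
endfacet
facet normal 0.775 -0.431 -0.462
outer loop
vertex 0.629 -1.429 -3.146
vertex 0.877 -0.643 -3.464
vertex 1.186 -0.922 -2.685
endloop
endfacet
facet normal 0.689 0.534 -0.490
outer loop
vertex 3.039 -3.04 3.862
vertex 2.517 -2.677 3.523
vertex 2.775 -2.435 4.15
endloop
endfacet
facet normal 0.240 -0.330 0.913
outer loop
vertex 3.039 -3.04 3.862
vertex 2.775 -2.435 4.15
vertex 1.683 -3.323 4.117
endloop
endfacet
facet normal 0.689 0.534 -0.490
outer loop
vertex 2.775 -2.435 4.15
vertex 2.517 -2.677 3.523
vertex 2.253 -2.072 3.811
endloop
endfacet
facet normal -0.319 0.360 0.877
outer loop
vertex 2.775 -2.435 4.15
vertex 2.253 -2.072 3.811
vertex 1.683 -3.323 4.117
endloop
endfacet
facet normal 0.689 0.534 -0.490
outer loop
vertex 2.253 -2.072 3.811
vertex 2.517 -2.677 3.523
vertex 1.995 -2.315 3.184
endloop
endfacet
facet normal -0.876 0.445 0.188
outer loop
vertex 2.253 -2.072 3.811
vertex 1.995 -2.315 3.184
vertex 1.683 -3.323 4.117
endloop
endfacet
facet normal 0.689 0.533 -0.491
outer loop
vertex 1.995 -2.315 3.184
vertex 2.517 -2.677 3.523
vertex 2.258 -2.92 2.896
endloop
endfacet
facet normal -0.872 -0.159 -0.463
outer loop
vertex 1.995 -2.315 3.184
vertex 2.258 -2.92 2.896
vertex 1.683 -3.323 4.117
endloop
endfacet
facet normal 0.689 0.533 -0.491
outer loop
vertex 2.258 -2.92 2.896
vertex 2.517 -2.677 3.523
vertex 2.78 -3.283 3.235
endloop
endfacet
facet normal -0.313 -0.848 -0.427
outer loop
vertex 2.258 -2.92 2.896
vertex 2.78 -3.283 3.235
vertex 1.683 -3.323 4.117
endloop
endfacet
facet normal 0.689 0.533 -0.491
outer loop
vertex 2.78 -3.283 3.235
vertex 2.517 -2.677 3.523
vertex 3.039 -3.04 3.862
endloop
endfacet
facet normal 0.244 -0.934 0.261
outer loop
vertex 2.78 -3.283 3.235
vertex 3.039 -3.04 3.862
vertex 1.683 -3.323 4.117
endloop
endfacet

endsolid


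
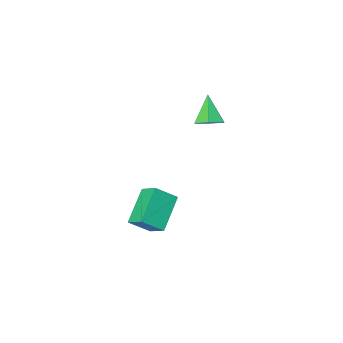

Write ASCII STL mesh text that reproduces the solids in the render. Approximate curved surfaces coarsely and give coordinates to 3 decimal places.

solid 
facet normal -0.625 -0.470 0.623
outer loop
vertex -0.739 0.585 -1.536
vertex -0.906 1.592 -0.944
vertex -1.76 0.885 -2.333
endloop
endfacet
facet normal 0.141 -0.853 -0.502
outer loop
vertex -0.454 1.868 -3.636
vertex -0.739 0.585 -1.536
vertex -1.76 0.885 -2.333
endloop
endfacet
facet normal -0.625 -0.470 0.623
outer loop
vertex -1.76 0.885 -2.333
vertex -0.906 1.592 -0.944
vertex -1.927 1.892 -1.741
endloop
endfacet
facet normal -0.768 0.225 -0.600
outer loop
vertex -1.927 1.892 -1.741
vertex -0.454 1.868 -3.636
vertex -1.76 0.885 -2.333
endloop
endfacet
facet normal 0.768 -0.225 0.600
outer loop
vertex -0.739 0.585 -1.536
vertex 0.4 2.575 -2.247
vertex -0.906 1.592 -0.944
endloop
endfacet
facet normal 0.141 -0.853 -0.502
outer loop
vertex 0.567 1.568 -2.839
vertex -0.739 0.585 -1.536
vertex -0.454 1.868 -3.636
endloop
endfacet
facet normal 0.768 -0.225 0.600
outer loop
vertex 0.567 1.568 -2.839
vertex 0.4 2.575 -2.247
vertex -0.739 0.585 -1.536
endloop
endfacet
facet normal -0.141 0.853 0.502
outer loop
vertex -0.906 1.592 -0.944
vertex 0.4 2.575 -2.247
vertex -1.927 1.892 -1.741
endloop
endfacet
facet normal -0.768 0.225 -0.600
outer loop
vertex -0.621 2.875 -3.044
vertex -0.454 1.868 -3.636
vertex -1.927 1.892 -1.741
endloop
endfacet
facet normal -0.141 0.853 0.502
outer loop
vertex -1.927 1.892 -1.741
vertex 0.4 2.575 -2.247
vertex -0.621 2.875 -3.044
endloop
endfacet
facet normal 0.625 0.470 -0.623
outer loop
vertex -0.621 2.875 -3.044
vertex 0.567 1.568 -2.839
vertex -0.454 1.868 -3.636
endloop
endfacet
facet normal 0.625 0.470 -0.623
outer loop
vertex 0.4 2.575 -2.247
vertex 0.567 1.568 -2.839
vertex -0.621 2.875 -3.044
endloop
endfacet
facet normal 0.238 0.500 -0.833
outer loop
vertex -2.905 1.735 2.941
vertex -3.662 1.825 2.779
vertex -3.289 2.36 3.207
endloop
endfacet
facet normal 0.686 0.116 0.718
outer loop
vertex -2.905 1.735 2.941
vertex -3.289 2.36 3.207
vertex -4.058 0.995 4.161
endloop
endfacet
facet normal 0.238 0.500 -0.833
outer loop
vertex -3.289 2.36 3.207
vertex -3.662 1.825 2.779
vertex -4.047 2.45 3.044
endloop
endfacet
facet normal -0.098 0.606 0.789
outer loop
vertex -3.289 2.36 3.207
vertex -4.047 2.45 3.044
vertex -4.058 0.995 4.161
endloop
endfacet
facet normal 0.238 0.500 -0.833
outer loop
vertex -4.047 2.45 3.044
vertex -3.662 1.825 2.779
vertex -4.42 1.915 2.616
endloop
endfacet
facet normal -0.873 0.301 0.384
outer loop
vertex -4.047 2.45 3.044
vertex -4.42 1.915 2.616
vertex -4.058 0.995 4.161
endloop
endfacet
facet normal 0.238 0.500 -0.833
outer loop
vertex -4.42 1.915 2.616
vertex -3.662 1.825 2.779
vertex -4.036 1.29 2.351
endloop
endfacet
facet normal -0.865 -0.493 -0.091
outer loop
vertex -4.42 1.915 2.616
vertex -4.036 1.29 2.351
vertex -4.058 0.995 4.161
endloop
endfacet
facet normal 0.238 0.500 -0.833
outer loop
vertex -4.036 1.29 2.351
vertex -3.662 1.825 2.779
vertex -3.278 1.2 2.514
endloop
endfacet
facet normal -0.082 -0.983 -0.161
outer loop
vertex -4.036 1.29 2.351
vertex -3.278 1.2 2.514
vertex -4.058 0.995 4.161
endloop
endfacet
facet normal 0.238 0.499 -0.833
outer loop
vertex -3.278 1.2 2.514
vertex -3.662 1.825 2.779
vertex -2.905 1.735 2.941
endloop
endfacet
facet normal 0.693 -0.678 0.244
outer loop
vertex -3.278 1.2 2.514
vertex -2.905 1.735 2.941
vertex -4.058 0.995 4.161
endloop
endfacet

endsolid


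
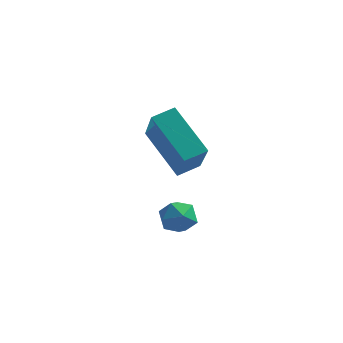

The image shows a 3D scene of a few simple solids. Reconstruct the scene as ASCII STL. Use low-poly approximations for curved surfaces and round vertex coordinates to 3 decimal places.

solid 
facet normal -0.695 0.325 0.641
outer loop
vertex 0.314 -1.869 0.536
vertex -0.123 -2.378 0.321
vertex 0.318 -2.495 0.858
endloop
endfacet
facet normal -0.040 0.457 0.889
outer loop
vertex 0.314 -1.869 0.536
vertex 0.318 -2.495 0.858
vertex 0.925 -2.168 0.717
endloop
endfacet
facet normal 0.300 0.861 0.410
outer loop
vertex 0.314 -1.869 0.536
vertex 0.925 -2.168 0.717
vertex 0.86 -1.848 0.092
endloop
endfacet
facet normal -0.146 0.980 -0.134
outer loop
vertex 0.314 -1.869 0.536
vertex 0.86 -1.848 0.092
vertex 0.213 -1.978 -0.152
endloop
endfacet
facet normal -0.761 0.649 0.009
outer loop
vertex 0.314 -1.869 0.536
vertex 0.213 -1.978 -0.152
vertex -0.123 -2.378 0.321
endloop
endfacet
facet normal 0.308 -0.167 0.937
outer loop
vertex 0.925 -2.168 0.717
vertex 0.318 -2.495 0.858
vertex 0.867 -2.862 0.612
endloop
endfacet
facet normal -0.754 -0.380 0.536
outer loop
vertex 0.318 -2.495 0.858
vertex -0.123 -2.378 0.321
vertex 0.22 -2.992 0.368
endloop
endfacet
facet normal -0.861 0.146 -0.488
outer loop
vertex -0.123 -2.378 0.321
vertex 0.213 -1.978 -0.152
vertex 0.155 -2.672 -0.257
endloop
endfacet
facet normal 0.134 0.682 -0.719
outer loop
vertex 0.213 -1.978 -0.152
vertex 0.86 -1.848 0.092
vertex 0.762 -2.345 -0.398
endloop
endfacet
facet normal 0.856 0.491 0.162
outer loop
vertex 0.86 -1.848 0.092
vertex 0.925 -2.168 0.717
vertex 1.203 -2.462 0.139
endloop
endfacet
facet normal 0.146 -0.980 0.134
outer loop
vertex 0.766 -2.971 -0.076
vertex 0.867 -2.862 0.612
vertex 0.22 -2.992 0.368
endloop
endfacet
facet normal -0.300 -0.861 -0.410
outer loop
vertex 0.766 -2.971 -0.076
vertex 0.22 -2.992 0.368
vertex 0.155 -2.672 -0.257
endloop
endfacet
facet normal 0.040 -0.457 -0.889
outer loop
vertex 0.766 -2.971 -0.076
vertex 0.155 -2.672 -0.257
vertex 0.762 -2.345 -0.398
endloop
endfacet
facet normal 0.695 -0.325 -0.641
outer loop
vertex 0.766 -2.971 -0.076
vertex 0.762 -2.345 -0.398
vertex 1.203 -2.462 0.139
endloop
endfacet
facet normal 0.761 -0.649 -0.009
outer loop
vertex 0.766 -2.971 -0.076
vertex 1.203 -2.462 0.139
vertex 0.867 -2.862 0.612
endloop
endfacet
facet normal -0.134 -0.682 0.719
outer loop
vertex 0.22 -2.992 0.368
vertex 0.867 -2.862 0.612
vertex 0.318 -2.495 0.858
endloop
endfacet
facet normal -0.856 -0.491 -0.162
outer loop
vertex 0.155 -2.672 -0.257
vertex 0.22 -2.992 0.368
vertex -0.123 -2.378 0.321
endloop
endfacet
facet normal -0.308 0.167 -0.937
outer loop
vertex 0.762 -2.345 -0.398
vertex 0.155 -2.672 -0.257
vertex 0.213 -1.978 -0.152
endloop
endfacet
facet normal 0.754 0.380 -0.536
outer loop
vertex 1.203 -2.462 0.139
vertex 0.762 -2.345 -0.398
vertex 0.86 -1.848 0.092
endloop
endfacet
facet normal 0.861 -0.146 0.488
outer loop
vertex 0.867 -2.862 0.612
vertex 1.203 -2.462 0.139
vertex 0.925 -2.168 0.717
endloop
endfacet
facet normal -0.680 0.385 0.624
outer loop
vertex -0.309 -2.507 4.623
vertex 0.247 -1.91 4.861
vertex -0.987 -1.279 3.127
endloop
endfacet
facet normal -0.655 -0.702 -0.280
outer loop
vertex 0.373 -2.05 1.879
vertex -0.309 -2.507 4.623
vertex -0.987 -1.279 3.127
endloop
endfacet
facet normal -0.680 0.385 0.624
outer loop
vertex -0.987 -1.279 3.127
vertex 0.247 -1.91 4.861
vertex -0.43 -0.682 3.365
endloop
endfacet
facet normal -0.330 0.599 -0.730
outer loop
vertex -0.43 -0.682 3.365
vertex 0.373 -2.05 1.879
vertex -0.987 -1.279 3.127
endloop
endfacet
facet normal 0.330 -0.599 0.730
outer loop
vertex -0.309 -2.507 4.623
vertex 1.607 -2.681 3.613
vertex 0.247 -1.91 4.861
endloop
endfacet
facet normal -0.655 -0.702 -0.280
outer loop
vertex 1.05 -3.278 3.375
vertex -0.309 -2.507 4.623
vertex 0.373 -2.05 1.879
endloop
endfacet
facet normal 0.330 -0.599 0.730
outer loop
vertex 1.05 -3.278 3.375
vertex 1.607 -2.681 3.613
vertex -0.309 -2.507 4.623
endloop
endfacet
facet normal 0.655 0.702 0.280
outer loop
vertex 0.247 -1.91 4.861
vertex 1.607 -2.681 3.613
vertex -0.43 -0.682 3.365
endloop
endfacet
facet normal -0.330 0.599 -0.730
outer loop
vertex 0.929 -1.453 2.117
vertex 0.373 -2.05 1.879
vertex -0.43 -0.682 3.365
endloop
endfacet
facet normal 0.655 0.702 0.279
outer loop
vertex -0.43 -0.682 3.365
vertex 1.607 -2.681 3.613
vertex 0.929 -1.453 2.117
endloop
endfacet
facet normal 0.680 -0.385 -0.624
outer loop
vertex 0.929 -1.453 2.117
vertex 1.05 -3.278 3.375
vertex 0.373 -2.05 1.879
endloop
endfacet
facet normal 0.680 -0.385 -0.624
outer loop
vertex 1.607 -2.681 3.613
vertex 1.05 -3.278 3.375
vertex 0.929 -1.453 2.117
endloop
endfacet

endsolid


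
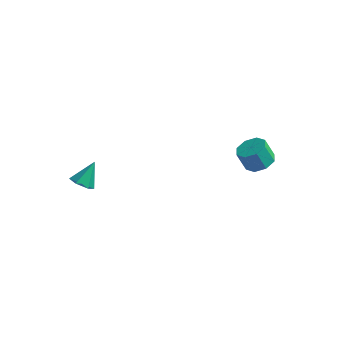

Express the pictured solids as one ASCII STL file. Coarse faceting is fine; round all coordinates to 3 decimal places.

solid 
facet normal -0.234 -0.667 -0.707
outer loop
vertex -1.562 -2.726 -1.36
vertex -2.117 -2.79 -1.116
vertex -2.02 -2.369 -1.545
endloop
endfacet
facet normal 0.659 0.683 -0.315
outer loop
vertex -1.562 -2.726 -1.36
vertex -2.02 -2.369 -1.545
vertex -1.823 -1.95 -0.224
endloop
endfacet
facet normal -0.234 -0.667 -0.707
outer loop
vertex -2.02 -2.369 -1.545
vertex -2.117 -2.79 -1.116
vertex -2.576 -2.433 -1.301
endloop
endfacet
facet normal -0.224 0.938 -0.264
outer loop
vertex -2.02 -2.369 -1.545
vertex -2.576 -2.433 -1.301
vertex -1.823 -1.95 -0.224
endloop
endfacet
facet normal -0.234 -0.668 -0.707
outer loop
vertex -2.576 -2.433 -1.301
vertex -2.117 -2.79 -1.116
vertex -2.673 -2.854 -0.871
endloop
endfacet
facet normal -0.794 0.514 0.324
outer loop
vertex -2.576 -2.433 -1.301
vertex -2.673 -2.854 -0.871
vertex -1.823 -1.95 -0.224
endloop
endfacet
facet normal -0.235 -0.666 -0.708
outer loop
vertex -2.673 -2.854 -0.871
vertex -2.117 -2.79 -1.116
vertex -2.215 -3.212 -0.686
endloop
endfacet
facet normal -0.479 -0.167 0.862
outer loop
vertex -2.673 -2.854 -0.871
vertex -2.215 -3.212 -0.686
vertex -1.823 -1.95 -0.224
endloop
endfacet
facet normal -0.234 -0.667 -0.708
outer loop
vertex -2.215 -3.212 -0.686
vertex -2.117 -2.79 -1.116
vertex -1.659 -3.148 -0.93
endloop
endfacet
facet normal 0.405 -0.423 0.811
outer loop
vertex -2.215 -3.212 -0.686
vertex -1.659 -3.148 -0.93
vertex -1.823 -1.95 -0.224
endloop
endfacet
facet normal -0.234 -0.667 -0.707
outer loop
vertex -1.659 -3.148 -0.93
vertex -2.117 -2.79 -1.116
vertex -1.562 -2.726 -1.36
endloop
endfacet
facet normal 0.975 0.002 0.222
outer loop
vertex -1.659 -3.148 -0.93
vertex -1.562 -2.726 -1.36
vertex -1.823 -1.95 -0.224
endloop
endfacet
facet normal 0.449 -0.012 -0.894
outer loop
vertex 4.788 3.513 -3.372
vertex 4.1 3.543 -3.718
vertex 4.608 4.066 -3.47
endloop
endfacet
facet normal 0.840 0.347 0.417
outer loop
vertex 4.788 3.513 -3.372
vertex 4.608 4.066 -3.47
vertex 4.307 3.527 -2.416
endloop
endfacet
facet normal 0.840 0.347 0.417
outer loop
vertex 4.307 3.527 -2.416
vertex 4.608 4.066 -3.47
vertex 4.128 4.079 -2.514
endloop
endfacet
facet normal -0.449 0.013 0.893
outer loop
vertex 4.307 3.527 -2.416
vertex 4.128 4.079 -2.514
vertex 3.62 3.557 -2.762
endloop
endfacet
facet normal 0.449 -0.013 -0.893
outer loop
vertex 4.608 4.066 -3.47
vertex 4.1 3.543 -3.718
vertex 4.132 4.313 -3.713
endloop
endfacet
facet normal 0.380 0.908 0.178
outer loop
vertex 4.608 4.066 -3.47
vertex 4.132 4.313 -3.713
vertex 4.128 4.079 -2.514
endloop
endfacet
facet normal 0.379 0.908 0.178
outer loop
vertex 4.128 4.079 -2.514
vertex 4.132 4.313 -3.713
vertex 3.651 4.326 -2.757
endloop
endfacet
facet normal -0.449 0.012 0.894
outer loop
vertex 4.128 4.079 -2.514
vertex 3.651 4.326 -2.757
vertex 3.62 3.557 -2.762
endloop
endfacet
facet normal 0.449 -0.013 -0.893
outer loop
vertex 4.132 4.313 -3.713
vertex 4.1 3.543 -3.718
vertex 3.637 4.109 -3.959
endloop
endfacet
facet normal -0.304 0.938 -0.166
outer loop
vertex 4.132 4.313 -3.713
vertex 3.637 4.109 -3.959
vertex 3.651 4.326 -2.757
endloop
endfacet
facet normal -0.304 0.938 -0.166
outer loop
vertex 3.651 4.326 -2.757
vertex 3.637 4.109 -3.959
vertex 3.156 4.122 -3.003
endloop
endfacet
facet normal -0.449 0.012 0.893
outer loop
vertex 3.651 4.326 -2.757
vertex 3.156 4.122 -3.003
vertex 3.62 3.557 -2.762
endloop
endfacet
facet normal 0.449 -0.013 -0.893
outer loop
vertex 3.637 4.109 -3.959
vertex 4.1 3.543 -3.718
vertex 3.413 3.573 -4.064
endloop
endfacet
facet normal -0.809 0.419 -0.413
outer loop
vertex 3.637 4.109 -3.959
vertex 3.413 3.573 -4.064
vertex 3.156 4.122 -3.003
endloop
endfacet
facet normal -0.808 0.420 -0.413
outer loop
vertex 3.156 4.122 -3.003
vertex 3.413 3.573 -4.064
vertex 2.932 3.587 -3.108
endloop
endfacet
facet normal -0.449 0.013 0.894
outer loop
vertex 3.156 4.122 -3.003
vertex 2.932 3.587 -3.108
vertex 3.62 3.557 -2.762
endloop
endfacet
facet normal 0.449 -0.013 -0.893
outer loop
vertex 3.413 3.573 -4.064
vertex 4.1 3.543 -3.718
vertex 3.592 3.021 -3.966
endloop
endfacet
facet normal -0.840 -0.347 -0.418
outer loop
vertex 3.413 3.573 -4.064
vertex 3.592 3.021 -3.966
vertex 2.932 3.587 -3.108
endloop
endfacet
facet normal -0.840 -0.347 -0.417
outer loop
vertex 2.932 3.587 -3.108
vertex 3.592 3.021 -3.966
vertex 3.112 3.034 -3.01
endloop
endfacet
facet normal -0.449 0.012 0.894
outer loop
vertex 2.932 3.587 -3.108
vertex 3.112 3.034 -3.01
vertex 3.62 3.557 -2.762
endloop
endfacet
facet normal 0.449 -0.012 -0.894
outer loop
vertex 3.592 3.021 -3.966
vertex 4.1 3.543 -3.718
vertex 4.069 2.774 -3.723
endloop
endfacet
facet normal -0.379 -0.908 -0.178
outer loop
vertex 3.592 3.021 -3.966
vertex 4.069 2.774 -3.723
vertex 3.112 3.034 -3.01
endloop
endfacet
facet normal -0.380 -0.908 -0.179
outer loop
vertex 3.112 3.034 -3.01
vertex 4.069 2.774 -3.723
vertex 3.588 2.787 -2.767
endloop
endfacet
facet normal -0.449 0.013 0.893
outer loop
vertex 3.112 3.034 -3.01
vertex 3.588 2.787 -2.767
vertex 3.62 3.557 -2.762
endloop
endfacet
facet normal 0.449 -0.012 -0.893
outer loop
vertex 4.069 2.774 -3.723
vertex 4.1 3.543 -3.718
vertex 4.564 2.978 -3.477
endloop
endfacet
facet normal 0.304 -0.938 0.166
outer loop
vertex 4.069 2.774 -3.723
vertex 4.564 2.978 -3.477
vertex 3.588 2.787 -2.767
endloop
endfacet
facet normal 0.304 -0.938 0.166
outer loop
vertex 3.588 2.787 -2.767
vertex 4.564 2.978 -3.477
vertex 4.083 2.991 -2.521
endloop
endfacet
facet normal -0.449 0.013 0.893
outer loop
vertex 3.588 2.787 -2.767
vertex 4.083 2.991 -2.521
vertex 3.62 3.557 -2.762
endloop
endfacet
facet normal 0.449 -0.013 -0.894
outer loop
vertex 4.564 2.978 -3.477
vertex 4.1 3.543 -3.718
vertex 4.788 3.513 -3.372
endloop
endfacet
facet normal 0.809 -0.420 0.413
outer loop
vertex 4.564 2.978 -3.477
vertex 4.788 3.513 -3.372
vertex 4.083 2.991 -2.521
endloop
endfacet
facet normal 0.809 -0.419 0.413
outer loop
vertex 4.083 2.991 -2.521
vertex 4.788 3.513 -3.372
vertex 4.307 3.527 -2.416
endloop
endfacet
facet normal -0.449 0.013 0.893
outer loop
vertex 4.083 2.991 -2.521
vertex 4.307 3.527 -2.416
vertex 3.62 3.557 -2.762
endloop
endfacet

endsolid


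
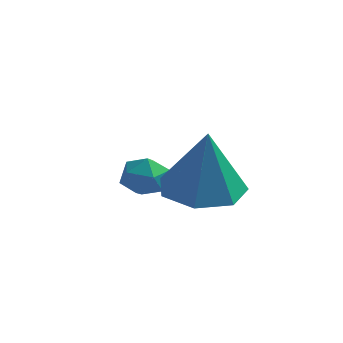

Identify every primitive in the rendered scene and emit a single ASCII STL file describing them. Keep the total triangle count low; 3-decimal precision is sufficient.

solid 
facet normal -0.307 0.374 0.875
outer loop
vertex -0.812 3.504 -2.795
vertex -1.283 3.011 -2.75
vertex -0.659 2.913 -2.489
endloop
endfacet
facet normal 0.388 0.501 0.773
outer loop
vertex -0.812 3.504 -2.795
vertex -0.659 2.913 -2.489
vertex -0.207 3.208 -2.907
endloop
endfacet
facet normal 0.458 0.872 0.170
outer loop
vertex -0.812 3.504 -2.795
vertex -0.207 3.208 -2.907
vertex -0.551 3.49 -3.426
endloop
endfacet
facet normal -0.194 0.976 -0.102
outer loop
vertex -0.812 3.504 -2.795
vertex -0.551 3.49 -3.426
vertex -1.216 3.368 -3.329
endloop
endfacet
facet normal -0.666 0.667 0.334
outer loop
vertex -0.812 3.504 -2.795
vertex -1.216 3.368 -3.329
vertex -1.283 3.011 -2.75
endloop
endfacet
facet normal 0.717 -0.127 0.685
outer loop
vertex -0.207 3.208 -2.907
vertex -0.659 2.913 -2.489
vertex -0.304 2.532 -2.931
endloop
endfacet
facet normal -0.408 -0.332 0.851
outer loop
vertex -0.659 2.913 -2.489
vertex -1.283 3.011 -2.75
vertex -0.969 2.41 -2.834
endloop
endfacet
facet normal -0.989 0.143 -0.026
outer loop
vertex -1.283 3.011 -2.75
vertex -1.216 3.368 -3.329
vertex -1.313 2.692 -3.353
endloop
endfacet
facet normal -0.225 0.642 -0.733
outer loop
vertex -1.216 3.368 -3.329
vertex -0.551 3.49 -3.426
vertex -0.861 2.987 -3.771
endloop
endfacet
facet normal 0.830 0.475 -0.292
outer loop
vertex -0.551 3.49 -3.426
vertex -0.207 3.208 -2.907
vertex -0.237 2.889 -3.51
endloop
endfacet
facet normal 0.194 -0.976 0.102
outer loop
vertex -0.708 2.396 -3.465
vertex -0.304 2.532 -2.931
vertex -0.969 2.41 -2.834
endloop
endfacet
facet normal -0.458 -0.872 -0.170
outer loop
vertex -0.708 2.396 -3.465
vertex -0.969 2.41 -2.834
vertex -1.313 2.692 -3.353
endloop
endfacet
facet normal -0.388 -0.501 -0.773
outer loop
vertex -0.708 2.396 -3.465
vertex -1.313 2.692 -3.353
vertex -0.861 2.987 -3.771
endloop
endfacet
facet normal 0.307 -0.374 -0.875
outer loop
vertex -0.708 2.396 -3.465
vertex -0.861 2.987 -3.771
vertex -0.237 2.889 -3.51
endloop
endfacet
facet normal 0.666 -0.667 -0.334
outer loop
vertex -0.708 2.396 -3.465
vertex -0.237 2.889 -3.51
vertex -0.304 2.532 -2.931
endloop
endfacet
facet normal 0.225 -0.642 0.733
outer loop
vertex -0.969 2.41 -2.834
vertex -0.304 2.532 -2.931
vertex -0.659 2.913 -2.489
endloop
endfacet
facet normal -0.830 -0.475 0.292
outer loop
vertex -1.313 2.692 -3.353
vertex -0.969 2.41 -2.834
vertex -1.283 3.011 -2.75
endloop
endfacet
facet normal -0.717 0.127 -0.685
outer loop
vertex -0.861 2.987 -3.771
vertex -1.313 2.692 -3.353
vertex -1.216 3.368 -3.329
endloop
endfacet
facet normal 0.408 0.332 -0.851
outer loop
vertex -0.237 2.889 -3.51
vertex -0.861 2.987 -3.771
vertex -0.551 3.49 -3.426
endloop
endfacet
facet normal 0.989 -0.143 0.026
outer loop
vertex -0.304 2.532 -2.931
vertex -0.237 2.889 -3.51
vertex -0.207 3.208 -2.907
endloop
endfacet
facet normal -0.145 0.163 -0.976
outer loop
vertex 2.592 0.749 -2.589
vertex 1.642 1.145 -2.382
vertex 2.563 1.646 -2.435
endloop
endfacet
facet normal 0.950 -0.023 0.310
outer loop
vertex 2.592 0.749 -2.589
vertex 2.563 1.646 -2.435
vertex 1.918 0.835 -0.518
endloop
endfacet
facet normal -0.144 0.162 -0.976
outer loop
vertex 2.563 1.646 -2.435
vertex 1.642 1.145 -2.382
vertex 1.84 2.166 -2.242
endloop
endfacet
facet normal 0.594 0.650 0.475
outer loop
vertex 2.563 1.646 -2.435
vertex 1.84 2.166 -2.242
vertex 1.918 0.835 -0.518
endloop
endfacet
facet normal -0.145 0.162 -0.976
outer loop
vertex 1.84 2.166 -2.242
vertex 1.642 1.145 -2.382
vertex 0.968 1.917 -2.154
endloop
endfacet
facet normal -0.161 0.778 0.608
outer loop
vertex 1.84 2.166 -2.242
vertex 0.968 1.917 -2.154
vertex 1.918 0.835 -0.518
endloop
endfacet
facet normal -0.144 0.162 -0.976
outer loop
vertex 0.968 1.917 -2.154
vertex 1.642 1.145 -2.382
vertex 0.603 1.086 -2.238
endloop
endfacet
facet normal -0.747 0.266 0.610
outer loop
vertex 0.968 1.917 -2.154
vertex 0.603 1.086 -2.238
vertex 1.918 0.835 -0.518
endloop
endfacet
facet normal -0.144 0.161 -0.976
outer loop
vertex 0.603 1.086 -2.238
vertex 1.642 1.145 -2.382
vertex 1.021 0.299 -2.43
endloop
endfacet
facet normal -0.722 -0.500 0.479
outer loop
vertex 0.603 1.086 -2.238
vertex 1.021 0.299 -2.43
vertex 1.918 0.835 -0.518
endloop
endfacet
facet normal -0.146 0.162 -0.976
outer loop
vertex 1.021 0.299 -2.43
vertex 1.642 1.145 -2.382
vertex 1.906 0.149 -2.587
endloop
endfacet
facet normal -0.104 -0.944 0.314
outer loop
vertex 1.021 0.299 -2.43
vertex 1.906 0.149 -2.587
vertex 1.918 0.835 -0.518
endloop
endfacet
facet normal -0.145 0.162 -0.976
outer loop
vertex 1.906 0.149 -2.587
vertex 1.642 1.145 -2.382
vertex 2.592 0.749 -2.589
endloop
endfacet
facet normal 0.640 -0.731 0.239
outer loop
vertex 1.906 0.149 -2.587
vertex 2.592 0.749 -2.589
vertex 1.918 0.835 -0.518
endloop
endfacet

endsolid


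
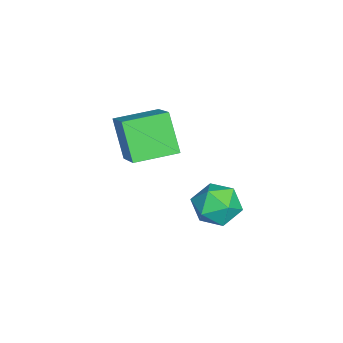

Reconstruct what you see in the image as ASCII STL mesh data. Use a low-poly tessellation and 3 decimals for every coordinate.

solid 
facet normal -0.986 -0.168 -0.020
outer loop
vertex -1.595 1.028 -0.008
vertex -1.47 0.326 -0.265
vertex -1.507 0.456 0.48
endloop
endfacet
facet normal -0.816 0.297 0.495
outer loop
vertex -1.595 1.028 -0.008
vertex -1.507 0.456 0.48
vertex -1.18 1.126 0.617
endloop
endfacet
facet normal -0.487 0.852 0.190
outer loop
vertex -1.595 1.028 -0.008
vertex -1.18 1.126 0.617
vertex -0.942 1.409 -0.043
endloop
endfacet
facet normal -0.453 0.729 -0.512
outer loop
vertex -1.595 1.028 -0.008
vertex -0.942 1.409 -0.043
vertex -1.121 0.915 -0.588
endloop
endfacet
facet normal -0.761 0.099 -0.641
outer loop
vertex -1.595 1.028 -0.008
vertex -1.121 0.915 -0.588
vertex -1.47 0.326 -0.265
endloop
endfacet
facet normal -0.353 -0.019 0.935
outer loop
vertex -1.18 1.126 0.617
vertex -1.507 0.456 0.48
vertex -0.799 0.485 0.748
endloop
endfacet
facet normal -0.625 -0.773 0.104
outer loop
vertex -1.507 0.456 0.48
vertex -1.47 0.326 -0.265
vertex -0.978 -0.009 0.203
endloop
endfacet
facet normal -0.262 -0.340 -0.903
outer loop
vertex -1.47 0.326 -0.265
vertex -1.121 0.915 -0.588
vertex -0.74 0.274 -0.457
endloop
endfacet
facet normal 0.235 0.681 -0.694
outer loop
vertex -1.121 0.915 -0.588
vertex -0.942 1.409 -0.043
vertex -0.413 0.944 -0.32
endloop
endfacet
facet normal 0.179 0.879 0.441
outer loop
vertex -0.942 1.409 -0.043
vertex -1.18 1.126 0.617
vertex -0.45 1.074 0.425
endloop
endfacet
facet normal 0.453 -0.729 0.512
outer loop
vertex -0.325 0.372 0.168
vertex -0.799 0.485 0.748
vertex -0.978 -0.009 0.203
endloop
endfacet
facet normal 0.487 -0.852 -0.190
outer loop
vertex -0.325 0.372 0.168
vertex -0.978 -0.009 0.203
vertex -0.74 0.274 -0.457
endloop
endfacet
facet normal 0.816 -0.297 -0.495
outer loop
vertex -0.325 0.372 0.168
vertex -0.74 0.274 -0.457
vertex -0.413 0.944 -0.32
endloop
endfacet
facet normal 0.986 0.168 0.020
outer loop
vertex -0.325 0.372 0.168
vertex -0.413 0.944 -0.32
vertex -0.45 1.074 0.425
endloop
endfacet
facet normal 0.761 -0.099 0.641
outer loop
vertex -0.325 0.372 0.168
vertex -0.45 1.074 0.425
vertex -0.799 0.485 0.748
endloop
endfacet
facet normal -0.235 -0.681 0.694
outer loop
vertex -0.978 -0.009 0.203
vertex -0.799 0.485 0.748
vertex -1.507 0.456 0.48
endloop
endfacet
facet normal -0.179 -0.879 -0.441
outer loop
vertex -0.74 0.274 -0.457
vertex -0.978 -0.009 0.203
vertex -1.47 0.326 -0.265
endloop
endfacet
facet normal 0.353 0.019 -0.935
outer loop
vertex -0.413 0.944 -0.32
vertex -0.74 0.274 -0.457
vertex -1.121 0.915 -0.588
endloop
endfacet
facet normal 0.625 0.773 -0.104
outer loop
vertex -0.45 1.074 0.425
vertex -0.413 0.944 -0.32
vertex -0.942 1.409 -0.043
endloop
endfacet
facet normal 0.262 0.340 0.903
outer loop
vertex -0.799 0.485 0.748
vertex -0.45 1.074 0.425
vertex -1.18 1.126 0.617
endloop
endfacet
facet normal -0.779 -0.300 -0.550
outer loop
vertex -1.482 -2.164 2.904
vertex -2.004 -1.011 3.014
vertex -0.858 -1.776 1.807
endloop
endfacet
facet normal 0.411 -0.908 -0.087
outer loop
vertex 0.304 -1.329 2.626
vertex -1.482 -2.164 2.904
vertex -0.858 -1.776 1.807
endloop
endfacet
facet normal -0.779 -0.301 -0.549
outer loop
vertex -0.858 -1.776 1.807
vertex -2.004 -1.011 3.014
vertex -1.38 -0.624 1.917
endloop
endfacet
facet normal 0.473 0.294 -0.831
outer loop
vertex -1.38 -0.624 1.917
vertex 0.304 -1.329 2.626
vertex -0.858 -1.776 1.807
endloop
endfacet
facet normal -0.473 -0.293 0.831
outer loop
vertex -1.482 -2.164 2.904
vertex -0.842 -0.564 3.833
vertex -2.004 -1.011 3.014
endloop
endfacet
facet normal 0.411 -0.908 -0.086
outer loop
vertex -0.32 -1.716 3.723
vertex -1.482 -2.164 2.904
vertex 0.304 -1.329 2.626
endloop
endfacet
facet normal -0.473 -0.293 0.831
outer loop
vertex -0.32 -1.716 3.723
vertex -0.842 -0.564 3.833
vertex -1.482 -2.164 2.904
endloop
endfacet
facet normal -0.410 0.908 0.087
outer loop
vertex -2.004 -1.011 3.014
vertex -0.842 -0.564 3.833
vertex -1.38 -0.624 1.917
endloop
endfacet
facet normal 0.473 0.293 -0.831
outer loop
vertex -0.218 -0.176 2.736
vertex 0.304 -1.329 2.626
vertex -1.38 -0.624 1.917
endloop
endfacet
facet normal -0.411 0.907 0.087
outer loop
vertex -1.38 -0.624 1.917
vertex -0.842 -0.564 3.833
vertex -0.218 -0.176 2.736
endloop
endfacet
facet normal 0.780 0.301 0.549
outer loop
vertex -0.218 -0.176 2.736
vertex -0.32 -1.716 3.723
vertex 0.304 -1.329 2.626
endloop
endfacet
facet normal 0.779 0.301 0.550
outer loop
vertex -0.842 -0.564 3.833
vertex -0.32 -1.716 3.723
vertex -0.218 -0.176 2.736
endloop
endfacet

endsolid


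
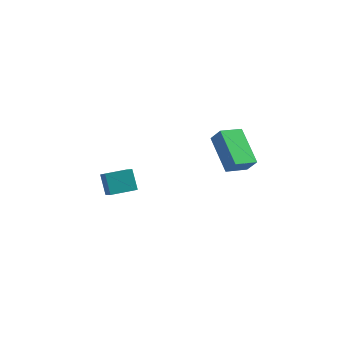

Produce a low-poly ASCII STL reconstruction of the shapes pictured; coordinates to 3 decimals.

solid 
facet normal -0.541 0.150 -0.828
outer loop
vertex 0.819 1.543 3.036
vertex 1.622 2.46 2.678
vertex 2.019 0.084 1.987
endloop
endfacet
facet normal -0.632 -0.722 0.282
outer loop
vertex 2.538 -0.06 2.782
vertex 0.819 1.543 3.036
vertex 2.019 0.084 1.987
endloop
endfacet
facet normal -0.540 0.150 -0.828
outer loop
vertex 2.019 0.084 1.987
vertex 1.622 2.46 2.678
vertex 2.821 1.001 1.63
endloop
endfacet
facet normal 0.556 -0.675 -0.485
outer loop
vertex 2.821 1.001 1.63
vertex 2.538 -0.06 2.782
vertex 2.019 0.084 1.987
endloop
endfacet
facet normal -0.555 0.676 0.485
outer loop
vertex 0.819 1.543 3.036
vertex 2.141 2.316 3.473
vertex 1.622 2.46 2.678
endloop
endfacet
facet normal -0.632 -0.722 0.283
outer loop
vertex 1.339 1.399 3.83
vertex 0.819 1.543 3.036
vertex 2.538 -0.06 2.782
endloop
endfacet
facet normal -0.555 0.675 0.486
outer loop
vertex 1.339 1.399 3.83
vertex 2.141 2.316 3.473
vertex 0.819 1.543 3.036
endloop
endfacet
facet normal 0.632 0.722 -0.282
outer loop
vertex 1.622 2.46 2.678
vertex 2.141 2.316 3.473
vertex 2.821 1.001 1.63
endloop
endfacet
facet normal 0.555 -0.675 -0.486
outer loop
vertex 3.341 0.857 2.424
vertex 2.538 -0.06 2.782
vertex 2.821 1.001 1.63
endloop
endfacet
facet normal 0.631 0.722 -0.282
outer loop
vertex 2.821 1.001 1.63
vertex 2.141 2.316 3.473
vertex 3.341 0.857 2.424
endloop
endfacet
facet normal 0.541 -0.150 0.828
outer loop
vertex 3.341 0.857 2.424
vertex 1.339 1.399 3.83
vertex 2.538 -0.06 2.782
endloop
endfacet
facet normal 0.541 -0.151 0.828
outer loop
vertex 2.141 2.316 3.473
vertex 1.339 1.399 3.83
vertex 3.341 0.857 2.424
endloop
endfacet
facet normal -0.388 0.660 -0.643
outer loop
vertex -4.788 1.255 -0.939
vertex -3.657 2.005 -0.851
vertex -4.295 0.623 -1.885
endloop
endfacet
facet normal -0.832 -0.551 -0.065
outer loop
vertex -3.563 -0.625 -0.669
vertex -4.788 1.255 -0.939
vertex -4.295 0.623 -1.885
endloop
endfacet
facet normal -0.388 0.660 -0.643
outer loop
vertex -4.295 0.623 -1.885
vertex -3.657 2.005 -0.851
vertex -3.164 1.373 -1.797
endloop
endfacet
facet normal 0.398 -0.510 -0.763
outer loop
vertex -3.164 1.373 -1.797
vertex -3.563 -0.625 -0.669
vertex -4.295 0.623 -1.885
endloop
endfacet
facet normal -0.398 0.510 0.763
outer loop
vertex -4.788 1.255 -0.939
vertex -2.925 0.757 0.365
vertex -3.657 2.005 -0.851
endloop
endfacet
facet normal -0.832 -0.551 -0.065
outer loop
vertex -4.056 0.007 0.277
vertex -4.788 1.255 -0.939
vertex -3.563 -0.625 -0.669
endloop
endfacet
facet normal -0.398 0.510 0.763
outer loop
vertex -4.056 0.007 0.277
vertex -2.925 0.757 0.365
vertex -4.788 1.255 -0.939
endloop
endfacet
facet normal 0.832 0.551 0.065
outer loop
vertex -3.657 2.005 -0.851
vertex -2.925 0.757 0.365
vertex -3.164 1.373 -1.797
endloop
endfacet
facet normal 0.398 -0.510 -0.763
outer loop
vertex -2.432 0.125 -0.581
vertex -3.563 -0.625 -0.669
vertex -3.164 1.373 -1.797
endloop
endfacet
facet normal 0.832 0.551 0.065
outer loop
vertex -3.164 1.373 -1.797
vertex -2.925 0.757 0.365
vertex -2.432 0.125 -0.581
endloop
endfacet
facet normal 0.388 -0.660 0.643
outer loop
vertex -2.432 0.125 -0.581
vertex -4.056 0.007 0.277
vertex -3.563 -0.625 -0.669
endloop
endfacet
facet normal 0.388 -0.660 0.643
outer loop
vertex -2.925 0.757 0.365
vertex -4.056 0.007 0.277
vertex -2.432 0.125 -0.581
endloop
endfacet

endsolid


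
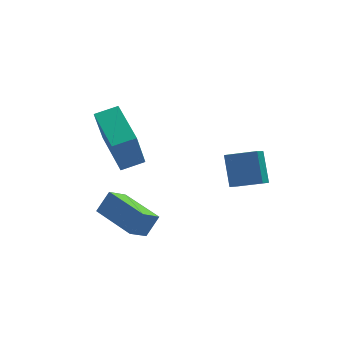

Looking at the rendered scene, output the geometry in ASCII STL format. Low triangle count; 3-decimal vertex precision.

solid 
facet normal -0.450 -0.659 0.603
outer loop
vertex 3.128 -1.501 3.662
vertex 1.967 -1.063 3.273
vertex 3.119 -2.483 2.582
endloop
endfacet
facet normal 0.893 -0.337 0.299
outer loop
vertex 3.533 -1.877 2.027
vertex 3.128 -1.501 3.662
vertex 3.119 -2.483 2.582
endloop
endfacet
facet normal -0.450 -0.659 0.603
outer loop
vertex 3.119 -2.483 2.582
vertex 1.967 -1.063 3.273
vertex 1.958 -2.045 2.193
endloop
endfacet
facet normal -0.006 -0.673 -0.740
outer loop
vertex 1.958 -2.045 2.193
vertex 3.533 -1.877 2.027
vertex 3.119 -2.483 2.582
endloop
endfacet
facet normal 0.006 0.673 0.740
outer loop
vertex 3.128 -1.501 3.662
vertex 2.381 -0.457 2.718
vertex 1.967 -1.063 3.273
endloop
endfacet
facet normal 0.893 -0.337 0.299
outer loop
vertex 3.542 -0.895 3.107
vertex 3.128 -1.501 3.662
vertex 3.533 -1.877 2.027
endloop
endfacet
facet normal 0.006 0.673 0.740
outer loop
vertex 3.542 -0.895 3.107
vertex 2.381 -0.457 2.718
vertex 3.128 -1.501 3.662
endloop
endfacet
facet normal -0.893 0.337 -0.299
outer loop
vertex 1.967 -1.063 3.273
vertex 2.381 -0.457 2.718
vertex 1.958 -2.045 2.193
endloop
endfacet
facet normal -0.006 -0.673 -0.740
outer loop
vertex 2.372 -1.439 1.638
vertex 3.533 -1.877 2.027
vertex 1.958 -2.045 2.193
endloop
endfacet
facet normal -0.893 0.337 -0.299
outer loop
vertex 1.958 -2.045 2.193
vertex 2.381 -0.457 2.718
vertex 2.372 -1.439 1.638
endloop
endfacet
facet normal 0.450 0.659 -0.603
outer loop
vertex 2.372 -1.439 1.638
vertex 3.542 -0.895 3.107
vertex 3.533 -1.877 2.027
endloop
endfacet
facet normal 0.450 0.659 -0.603
outer loop
vertex 2.381 -0.457 2.718
vertex 3.542 -0.895 3.107
vertex 2.372 -1.439 1.638
endloop
endfacet
facet normal -0.965 -0.113 -0.236
outer loop
vertex -2.193 -0.239 3.828
vertex -2.525 1.798 4.215
vertex -1.8 0.168 2.024
endloop
endfacet
facet normal 0.157 -0.970 -0.185
outer loop
vertex -0.815 0.282 2.265
vertex -2.193 -0.239 3.828
vertex -1.8 0.168 2.024
endloop
endfacet
facet normal -0.965 -0.112 -0.236
outer loop
vertex -1.8 0.168 2.024
vertex -2.525 1.798 4.215
vertex -2.132 2.205 2.412
endloop
endfacet
facet normal 0.208 0.216 -0.954
outer loop
vertex -2.132 2.205 2.412
vertex -0.815 0.282 2.265
vertex -1.8 0.168 2.024
endloop
endfacet
facet normal -0.209 -0.215 0.954
outer loop
vertex -2.193 -0.239 3.828
vertex -1.54 1.912 4.456
vertex -2.525 1.798 4.215
endloop
endfacet
facet normal 0.157 -0.970 -0.185
outer loop
vertex -1.208 -0.125 4.068
vertex -2.193 -0.239 3.828
vertex -0.815 0.282 2.265
endloop
endfacet
facet normal -0.208 -0.216 0.954
outer loop
vertex -1.208 -0.125 4.068
vertex -1.54 1.912 4.456
vertex -2.193 -0.239 3.828
endloop
endfacet
facet normal -0.157 0.970 0.185
outer loop
vertex -2.525 1.798 4.215
vertex -1.54 1.912 4.456
vertex -2.132 2.205 2.412
endloop
endfacet
facet normal 0.208 0.215 -0.954
outer loop
vertex -1.147 2.319 2.652
vertex -0.815 0.282 2.265
vertex -2.132 2.205 2.412
endloop
endfacet
facet normal -0.157 0.970 0.185
outer loop
vertex -2.132 2.205 2.412
vertex -1.54 1.912 4.456
vertex -1.147 2.319 2.652
endloop
endfacet
facet normal 0.965 0.113 0.236
outer loop
vertex -1.147 2.319 2.652
vertex -1.208 -0.125 4.068
vertex -0.815 0.282 2.265
endloop
endfacet
facet normal 0.965 0.112 0.236
outer loop
vertex -1.54 1.912 4.456
vertex -1.208 -0.125 4.068
vertex -1.147 2.319 2.652
endloop
endfacet
facet normal -0.550 -0.286 -0.785
outer loop
vertex -1.927 -2.3 0.312
vertex -2.906 -0.58 0.37
vertex -1.22 -1.875 -0.338
endloop
endfacet
facet normal 0.495 -0.868 -0.030
outer loop
vertex -0.654 -1.58 0.47
vertex -1.927 -2.3 0.312
vertex -1.22 -1.875 -0.338
endloop
endfacet
facet normal -0.550 -0.287 -0.784
outer loop
vertex -1.22 -1.875 -0.338
vertex -2.906 -0.58 0.37
vertex -2.2 -0.156 -0.28
endloop
endfacet
facet normal 0.673 0.405 -0.619
outer loop
vertex -2.2 -0.156 -0.28
vertex -0.654 -1.58 0.47
vertex -1.22 -1.875 -0.338
endloop
endfacet
facet normal -0.673 -0.404 0.619
outer loop
vertex -1.927 -2.3 0.312
vertex -2.34 -0.285 1.178
vertex -2.906 -0.58 0.37
endloop
endfacet
facet normal 0.495 -0.869 -0.029
outer loop
vertex -1.36 -2.004 1.12
vertex -1.927 -2.3 0.312
vertex -0.654 -1.58 0.47
endloop
endfacet
facet normal -0.672 -0.404 0.620
outer loop
vertex -1.36 -2.004 1.12
vertex -2.34 -0.285 1.178
vertex -1.927 -2.3 0.312
endloop
endfacet
facet normal -0.495 0.869 0.029
outer loop
vertex -2.906 -0.58 0.37
vertex -2.34 -0.285 1.178
vertex -2.2 -0.156 -0.28
endloop
endfacet
facet normal 0.673 0.404 -0.620
outer loop
vertex -1.633 0.14 0.528
vertex -0.654 -1.58 0.47
vertex -2.2 -0.156 -0.28
endloop
endfacet
facet normal -0.495 0.868 0.029
outer loop
vertex -2.2 -0.156 -0.28
vertex -2.34 -0.285 1.178
vertex -1.633 0.14 0.528
endloop
endfacet
facet normal 0.550 0.287 0.784
outer loop
vertex -1.633 0.14 0.528
vertex -1.36 -2.004 1.12
vertex -0.654 -1.58 0.47
endloop
endfacet
facet normal 0.549 0.287 0.785
outer loop
vertex -2.34 -0.285 1.178
vertex -1.36 -2.004 1.12
vertex -1.633 0.14 0.528
endloop
endfacet

endsolid
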